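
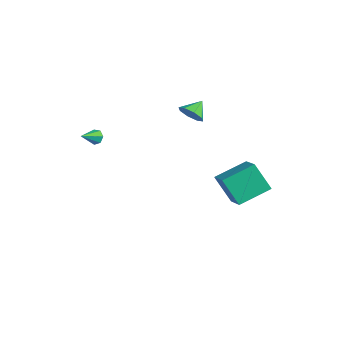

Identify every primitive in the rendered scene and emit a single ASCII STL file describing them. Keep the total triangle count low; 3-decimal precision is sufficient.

solid 
facet normal 0.259 -0.794 -0.550
outer loop
vertex -2.895 2.867 1.579
vertex -3.501 3.034 1.053
vertex -2.712 3.248 1.115
endloop
endfacet
facet normal 0.627 0.462 0.627
outer loop
vertex -2.895 2.867 1.579
vertex -2.712 3.248 1.115
vertex -3.799 3.946 1.687
endloop
endfacet
facet normal 0.259 -0.793 -0.551
outer loop
vertex -2.712 3.248 1.115
vertex -3.501 3.034 1.053
vertex -2.992 3.504 0.615
endloop
endfacet
facet normal 0.573 0.814 0.096
outer loop
vertex -2.712 3.248 1.115
vertex -2.992 3.504 0.615
vertex -3.799 3.946 1.687
endloop
endfacet
facet normal 0.258 -0.793 -0.552
outer loop
vertex -2.992 3.504 0.615
vertex -3.501 3.034 1.053
vertex -3.57 3.485 0.372
endloop
endfacet
facet normal 0.101 0.944 -0.313
outer loop
vertex -2.992 3.504 0.615
vertex -3.57 3.485 0.372
vertex -3.799 3.946 1.687
endloop
endfacet
facet normal 0.260 -0.793 -0.551
outer loop
vertex -3.57 3.485 0.372
vertex -3.501 3.034 1.053
vertex -4.108 3.201 0.527
endloop
endfacet
facet normal -0.515 0.777 -0.362
outer loop
vertex -3.57 3.485 0.372
vertex -4.108 3.201 0.527
vertex -3.799 3.946 1.687
endloop
endfacet
facet normal 0.259 -0.794 -0.550
outer loop
vertex -4.108 3.201 0.527
vertex -3.501 3.034 1.053
vertex -4.29 2.82 0.991
endloop
endfacet
facet normal -0.912 0.410 -0.021
outer loop
vertex -4.108 3.201 0.527
vertex -4.29 2.82 0.991
vertex -3.799 3.946 1.687
endloop
endfacet
facet normal 0.259 -0.794 -0.551
outer loop
vertex -4.29 2.82 0.991
vertex -3.501 3.034 1.053
vertex -4.011 2.564 1.491
endloop
endfacet
facet normal -0.858 0.059 0.509
outer loop
vertex -4.29 2.82 0.991
vertex -4.011 2.564 1.491
vertex -3.799 3.946 1.687
endloop
endfacet
facet normal 0.258 -0.794 -0.551
outer loop
vertex -4.011 2.564 1.491
vertex -3.501 3.034 1.053
vertex -3.432 2.583 1.735
endloop
endfacet
facet normal -0.385 -0.071 0.920
outer loop
vertex -4.011 2.564 1.491
vertex -3.432 2.583 1.735
vertex -3.799 3.946 1.687
endloop
endfacet
facet normal 0.260 -0.793 -0.551
outer loop
vertex -3.432 2.583 1.735
vertex -3.501 3.034 1.053
vertex -2.895 2.867 1.579
endloop
endfacet
facet normal 0.230 0.096 0.968
outer loop
vertex -3.432 2.583 1.735
vertex -2.895 2.867 1.579
vertex -3.799 3.946 1.687
endloop
endfacet
facet normal -0.500 -0.258 0.827
outer loop
vertex 1.011 4.264 -0.833
vertex -0.427 4.682 -1.573
vertex 0.821 2.351 -1.545
endloop
endfacet
facet normal 0.861 -0.250 0.443
outer loop
vertex 1.767 2.838 -3.107
vertex 1.011 4.264 -0.833
vertex 0.821 2.351 -1.545
endloop
endfacet
facet normal -0.500 -0.258 0.827
outer loop
vertex 0.821 2.351 -1.545
vertex -0.427 4.682 -1.573
vertex -0.617 2.769 -2.285
endloop
endfacet
facet normal -0.093 -0.933 -0.347
outer loop
vertex -0.617 2.769 -2.285
vertex 1.767 2.838 -3.107
vertex 0.821 2.351 -1.545
endloop
endfacet
facet normal 0.093 0.933 0.347
outer loop
vertex 1.011 4.264 -0.833
vertex 0.519 5.169 -3.135
vertex -0.427 4.682 -1.573
endloop
endfacet
facet normal 0.861 -0.250 0.443
outer loop
vertex 1.957 4.751 -2.395
vertex 1.011 4.264 -0.833
vertex 1.767 2.838 -3.107
endloop
endfacet
facet normal 0.093 0.933 0.347
outer loop
vertex 1.957 4.751 -2.395
vertex 0.519 5.169 -3.135
vertex 1.011 4.264 -0.833
endloop
endfacet
facet normal -0.861 0.250 -0.443
outer loop
vertex -0.427 4.682 -1.573
vertex 0.519 5.169 -3.135
vertex -0.617 2.769 -2.285
endloop
endfacet
facet normal -0.093 -0.933 -0.347
outer loop
vertex 0.329 3.256 -3.847
vertex 1.767 2.838 -3.107
vertex -0.617 2.769 -2.285
endloop
endfacet
facet normal -0.861 0.250 -0.443
outer loop
vertex -0.617 2.769 -2.285
vertex 0.519 5.169 -3.135
vertex 0.329 3.256 -3.847
endloop
endfacet
facet normal 0.500 0.258 -0.827
outer loop
vertex 0.329 3.256 -3.847
vertex 1.957 4.751 -2.395
vertex 1.767 2.838 -3.107
endloop
endfacet
facet normal 0.500 0.258 -0.827
outer loop
vertex 0.519 5.169 -3.135
vertex 1.957 4.751 -2.395
vertex 0.329 3.256 -3.847
endloop
endfacet
facet normal -0.234 0.850 -0.472
outer loop
vertex -3.274 -2.715 0.826
vertex -3.745 -2.737 1.02
vertex -3.33 -2.514 1.216
endloop
endfacet
facet normal 0.985 -0.047 0.166
outer loop
vertex -3.274 -2.715 0.826
vertex -3.33 -2.514 1.216
vertex -3.455 -3.783 1.6
endloop
endfacet
facet normal -0.234 0.850 -0.471
outer loop
vertex -3.33 -2.514 1.216
vertex -3.745 -2.737 1.02
vertex -3.699 -2.481 1.459
endloop
endfacet
facet normal 0.552 0.191 0.812
outer loop
vertex -3.33 -2.514 1.216
vertex -3.699 -2.481 1.459
vertex -3.455 -3.783 1.6
endloop
endfacet
facet normal -0.235 0.850 -0.471
outer loop
vertex -3.699 -2.481 1.459
vertex -3.745 -2.737 1.02
vertex -4.102 -2.641 1.371
endloop
endfacet
facet normal -0.236 0.061 0.970
outer loop
vertex -3.699 -2.481 1.459
vertex -4.102 -2.641 1.371
vertex -3.455 -3.783 1.6
endloop
endfacet
facet normal -0.236 0.849 -0.472
outer loop
vertex -4.102 -2.641 1.371
vertex -3.745 -2.737 1.02
vertex -4.236 -2.874 1.019
endloop
endfacet
facet normal -0.783 -0.339 0.522
outer loop
vertex -4.102 -2.641 1.371
vertex -4.236 -2.874 1.019
vertex -3.455 -3.783 1.6
endloop
endfacet
facet normal -0.236 0.850 -0.471
outer loop
vertex -4.236 -2.874 1.019
vertex -3.745 -2.737 1.02
vertex -4.0 -3.003 0.668
endloop
endfacet
facet normal -0.678 -0.708 -0.196
outer loop
vertex -4.236 -2.874 1.019
vertex -4.0 -3.003 0.668
vertex -3.455 -3.783 1.6
endloop
endfacet
facet normal -0.236 0.850 -0.471
outer loop
vertex -4.0 -3.003 0.668
vertex -3.745 -2.737 1.02
vertex -3.572 -2.932 0.582
endloop
endfacet
facet normal -0.002 -0.767 -0.641
outer loop
vertex -4.0 -3.003 0.668
vertex -3.572 -2.932 0.582
vertex -3.455 -3.783 1.6
endloop
endfacet
facet normal -0.234 0.851 -0.471
outer loop
vertex -3.572 -2.932 0.582
vertex -3.745 -2.737 1.02
vertex -3.274 -2.715 0.826
endloop
endfacet
facet normal 0.738 -0.473 -0.481
outer loop
vertex -3.572 -2.932 0.582
vertex -3.274 -2.715 0.826
vertex -3.455 -3.783 1.6
endloop
endfacet

endsolid


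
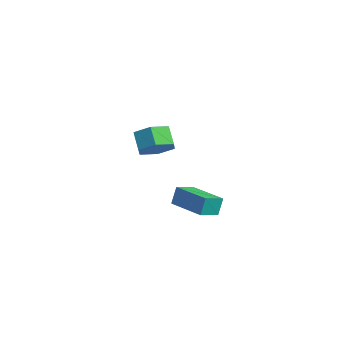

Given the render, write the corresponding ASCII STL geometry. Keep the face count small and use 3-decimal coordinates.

solid 
facet normal 0.658 -0.049 -0.752
outer loop
vertex -2.867 1.577 0.758
vertex -3.475 0.92 0.269
vertex -3.578 1.923 0.113
endloop
endfacet
facet normal 0.286 0.939 0.188
outer loop
vertex -2.867 1.577 0.758
vertex -3.578 1.923 0.113
vertex -3.657 1.637 1.66
endloop
endfacet
facet normal 0.287 0.939 0.188
outer loop
vertex -3.657 1.637 1.66
vertex -3.578 1.923 0.113
vertex -4.367 1.983 1.015
endloop
endfacet
facet normal -0.658 0.050 0.751
outer loop
vertex -3.657 1.637 1.66
vertex -4.367 1.983 1.015
vertex -4.265 0.98 1.171
endloop
endfacet
facet normal 0.658 -0.049 -0.752
outer loop
vertex -3.578 1.923 0.113
vertex -3.475 0.92 0.269
vertex -4.186 1.266 -0.376
endloop
endfacet
facet normal -0.460 0.763 -0.453
outer loop
vertex -3.578 1.923 0.113
vertex -4.186 1.266 -0.376
vertex -4.367 1.983 1.015
endloop
endfacet
facet normal -0.460 0.763 -0.453
outer loop
vertex -4.367 1.983 1.015
vertex -4.186 1.266 -0.376
vertex -4.975 1.326 0.526
endloop
endfacet
facet normal -0.658 0.050 0.751
outer loop
vertex -4.367 1.983 1.015
vertex -4.975 1.326 0.526
vertex -4.265 0.98 1.171
endloop
endfacet
facet normal 0.658 -0.049 -0.752
outer loop
vertex -4.186 1.266 -0.376
vertex -3.475 0.92 0.269
vertex -4.083 0.263 -0.22
endloop
endfacet
facet normal -0.747 -0.176 -0.641
outer loop
vertex -4.186 1.266 -0.376
vertex -4.083 0.263 -0.22
vertex -4.975 1.326 0.526
endloop
endfacet
facet normal -0.746 -0.176 -0.642
outer loop
vertex -4.975 1.326 0.526
vertex -4.083 0.263 -0.22
vertex -4.873 0.323 0.682
endloop
endfacet
facet normal -0.658 0.050 0.751
outer loop
vertex -4.975 1.326 0.526
vertex -4.873 0.323 0.682
vertex -4.265 0.98 1.171
endloop
endfacet
facet normal 0.658 -0.050 -0.751
outer loop
vertex -4.083 0.263 -0.22
vertex -3.475 0.92 0.269
vertex -3.373 -0.083 0.425
endloop
endfacet
facet normal -0.287 -0.939 -0.188
outer loop
vertex -4.083 0.263 -0.22
vertex -3.373 -0.083 0.425
vertex -4.873 0.323 0.682
endloop
endfacet
facet normal -0.287 -0.939 -0.188
outer loop
vertex -4.873 0.323 0.682
vertex -3.373 -0.083 0.425
vertex -4.162 -0.023 1.327
endloop
endfacet
facet normal -0.658 0.049 0.752
outer loop
vertex -4.873 0.323 0.682
vertex -4.162 -0.023 1.327
vertex -4.265 0.98 1.171
endloop
endfacet
facet normal 0.658 -0.050 -0.751
outer loop
vertex -3.373 -0.083 0.425
vertex -3.475 0.92 0.269
vertex -2.765 0.574 0.914
endloop
endfacet
facet normal 0.460 -0.763 0.453
outer loop
vertex -3.373 -0.083 0.425
vertex -2.765 0.574 0.914
vertex -4.162 -0.023 1.327
endloop
endfacet
facet normal 0.460 -0.763 0.453
outer loop
vertex -4.162 -0.023 1.327
vertex -2.765 0.574 0.914
vertex -3.554 0.634 1.816
endloop
endfacet
facet normal -0.658 0.049 0.752
outer loop
vertex -4.162 -0.023 1.327
vertex -3.554 0.634 1.816
vertex -4.265 0.98 1.171
endloop
endfacet
facet normal 0.658 -0.050 -0.751
outer loop
vertex -2.765 0.574 0.914
vertex -3.475 0.92 0.269
vertex -2.867 1.577 0.758
endloop
endfacet
facet normal 0.747 0.176 0.641
outer loop
vertex -2.765 0.574 0.914
vertex -2.867 1.577 0.758
vertex -3.554 0.634 1.816
endloop
endfacet
facet normal 0.746 0.176 0.642
outer loop
vertex -3.554 0.634 1.816
vertex -2.867 1.577 0.758
vertex -3.657 1.637 1.66
endloop
endfacet
facet normal -0.658 0.049 0.752
outer loop
vertex -3.554 0.634 1.816
vertex -3.657 1.637 1.66
vertex -4.265 0.98 1.171
endloop
endfacet
facet normal -0.956 -0.295 0.011
outer loop
vertex 0.998 0.072 -0.343
vertex 0.676 1.104 -0.671
vertex 1.076 -0.217 -1.328
endloop
endfacet
facet normal 0.285 -0.914 0.291
outer loop
vertex 3.064 0.396 -1.349
vertex 0.998 0.072 -0.343
vertex 1.076 -0.217 -1.328
endloop
endfacet
facet normal -0.956 -0.294 0.010
outer loop
vertex 1.076 -0.217 -1.328
vertex 0.676 1.104 -0.671
vertex 0.755 0.815 -1.657
endloop
endfacet
facet normal 0.077 -0.281 -0.957
outer loop
vertex 0.755 0.815 -1.657
vertex 3.064 0.396 -1.349
vertex 1.076 -0.217 -1.328
endloop
endfacet
facet normal -0.076 0.280 0.957
outer loop
vertex 0.998 0.072 -0.343
vertex 2.664 1.717 -0.692
vertex 0.676 1.104 -0.671
endloop
endfacet
facet normal 0.285 -0.914 0.291
outer loop
vertex 2.985 0.685 -0.363
vertex 0.998 0.072 -0.343
vertex 3.064 0.396 -1.349
endloop
endfacet
facet normal -0.077 0.281 0.957
outer loop
vertex 2.985 0.685 -0.363
vertex 2.664 1.717 -0.692
vertex 0.998 0.072 -0.343
endloop
endfacet
facet normal -0.285 0.914 -0.291
outer loop
vertex 0.676 1.104 -0.671
vertex 2.664 1.717 -0.692
vertex 0.755 0.815 -1.657
endloop
endfacet
facet normal 0.077 -0.280 -0.957
outer loop
vertex 2.742 1.428 -1.677
vertex 3.064 0.396 -1.349
vertex 0.755 0.815 -1.657
endloop
endfacet
facet normal -0.285 0.914 -0.291
outer loop
vertex 0.755 0.815 -1.657
vertex 2.664 1.717 -0.692
vertex 2.742 1.428 -1.677
endloop
endfacet
facet normal 0.955 0.295 -0.010
outer loop
vertex 2.742 1.428 -1.677
vertex 2.985 0.685 -0.363
vertex 3.064 0.396 -1.349
endloop
endfacet
facet normal 0.956 0.294 -0.011
outer loop
vertex 2.664 1.717 -0.692
vertex 2.985 0.685 -0.363
vertex 2.742 1.428 -1.677
endloop
endfacet

endsolid


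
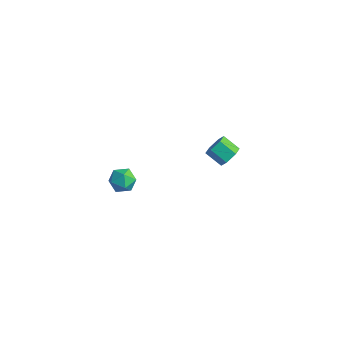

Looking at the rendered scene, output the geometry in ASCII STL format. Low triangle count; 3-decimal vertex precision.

solid 
facet normal -0.254 0.266 0.930
outer loop
vertex 3.058 -2.967 0.846
vertex 2.615 -3.578 0.9
vertex 3.341 -3.618 1.11
endloop
endfacet
facet normal 0.406 0.489 0.772
outer loop
vertex 3.058 -2.967 0.846
vertex 3.341 -3.618 1.11
vertex 3.747 -3.196 0.629
endloop
endfacet
facet normal 0.365 0.910 0.198
outer loop
vertex 3.058 -2.967 0.846
vertex 3.747 -3.196 0.629
vertex 3.271 -2.895 0.123
endloop
endfacet
facet normal -0.321 0.947 -0.000
outer loop
vertex 3.058 -2.967 0.846
vertex 3.271 -2.895 0.123
vertex 2.571 -3.132 0.29
endloop
endfacet
facet normal -0.703 0.549 0.452
outer loop
vertex 3.058 -2.967 0.846
vertex 2.571 -3.132 0.29
vertex 2.615 -3.578 0.9
endloop
endfacet
facet normal 0.796 -0.082 0.600
outer loop
vertex 3.747 -3.196 0.629
vertex 3.341 -3.618 1.11
vertex 3.729 -3.948 0.55
endloop
endfacet
facet normal -0.272 -0.443 0.854
outer loop
vertex 3.341 -3.618 1.11
vertex 2.615 -3.578 0.9
vertex 3.029 -4.185 0.717
endloop
endfacet
facet normal -0.996 0.015 0.083
outer loop
vertex 2.615 -3.578 0.9
vertex 2.571 -3.132 0.29
vertex 2.553 -3.884 0.211
endloop
endfacet
facet normal -0.378 0.659 -0.650
outer loop
vertex 2.571 -3.132 0.29
vertex 3.271 -2.895 0.123
vertex 2.959 -3.462 -0.27
endloop
endfacet
facet normal 0.730 0.598 -0.331
outer loop
vertex 3.271 -2.895 0.123
vertex 3.747 -3.196 0.629
vertex 3.685 -3.502 -0.06
endloop
endfacet
facet normal 0.321 -0.947 0.000
outer loop
vertex 3.242 -4.113 -0.006
vertex 3.729 -3.948 0.55
vertex 3.029 -4.185 0.717
endloop
endfacet
facet normal -0.365 -0.910 -0.198
outer loop
vertex 3.242 -4.113 -0.006
vertex 3.029 -4.185 0.717
vertex 2.553 -3.884 0.211
endloop
endfacet
facet normal -0.406 -0.489 -0.772
outer loop
vertex 3.242 -4.113 -0.006
vertex 2.553 -3.884 0.211
vertex 2.959 -3.462 -0.27
endloop
endfacet
facet normal 0.254 -0.266 -0.930
outer loop
vertex 3.242 -4.113 -0.006
vertex 2.959 -3.462 -0.27
vertex 3.685 -3.502 -0.06
endloop
endfacet
facet normal 0.703 -0.549 -0.452
outer loop
vertex 3.242 -4.113 -0.006
vertex 3.685 -3.502 -0.06
vertex 3.729 -3.948 0.55
endloop
endfacet
facet normal 0.378 -0.659 0.650
outer loop
vertex 3.029 -4.185 0.717
vertex 3.729 -3.948 0.55
vertex 3.341 -3.618 1.11
endloop
endfacet
facet normal -0.730 -0.598 0.331
outer loop
vertex 2.553 -3.884 0.211
vertex 3.029 -4.185 0.717
vertex 2.615 -3.578 0.9
endloop
endfacet
facet normal -0.796 0.082 -0.600
outer loop
vertex 2.959 -3.462 -0.27
vertex 2.553 -3.884 0.211
vertex 2.571 -3.132 0.29
endloop
endfacet
facet normal 0.272 0.443 -0.854
outer loop
vertex 3.685 -3.502 -0.06
vertex 2.959 -3.462 -0.27
vertex 3.271 -2.895 0.123
endloop
endfacet
facet normal 0.996 -0.015 -0.083
outer loop
vertex 3.729 -3.948 0.55
vertex 3.685 -3.502 -0.06
vertex 3.747 -3.196 0.629
endloop
endfacet
facet normal 0.828 0.173 -0.533
outer loop
vertex 4.363 3.517 -2.276
vertex 3.986 3.545 -2.853
vertex 4.101 4.119 -2.488
endloop
endfacet
facet normal 0.412 0.457 0.789
outer loop
vertex 4.363 3.517 -2.276
vertex 4.101 4.119 -2.488
vertex 3.451 3.327 -1.69
endloop
endfacet
facet normal 0.412 0.457 0.789
outer loop
vertex 3.451 3.327 -1.69
vertex 4.101 4.119 -2.488
vertex 3.189 3.929 -1.902
endloop
endfacet
facet normal -0.828 -0.173 0.533
outer loop
vertex 3.451 3.327 -1.69
vertex 3.189 3.929 -1.902
vertex 3.074 3.355 -2.267
endloop
endfacet
facet normal 0.828 0.173 -0.533
outer loop
vertex 4.101 4.119 -2.488
vertex 3.986 3.545 -2.853
vertex 3.724 4.147 -3.065
endloop
endfacet
facet normal -0.123 0.984 0.128
outer loop
vertex 4.101 4.119 -2.488
vertex 3.724 4.147 -3.065
vertex 3.189 3.929 -1.902
endloop
endfacet
facet normal -0.123 0.984 0.128
outer loop
vertex 3.189 3.929 -1.902
vertex 3.724 4.147 -3.065
vertex 2.812 3.957 -2.479
endloop
endfacet
facet normal -0.828 -0.173 0.533
outer loop
vertex 3.189 3.929 -1.902
vertex 2.812 3.957 -2.479
vertex 3.074 3.355 -2.267
endloop
endfacet
facet normal 0.828 0.173 -0.533
outer loop
vertex 3.724 4.147 -3.065
vertex 3.986 3.545 -2.853
vertex 3.609 3.573 -3.43
endloop
endfacet
facet normal -0.534 0.527 -0.661
outer loop
vertex 3.724 4.147 -3.065
vertex 3.609 3.573 -3.43
vertex 2.812 3.957 -2.479
endloop
endfacet
facet normal -0.534 0.527 -0.661
outer loop
vertex 2.812 3.957 -2.479
vertex 3.609 3.573 -3.43
vertex 2.697 3.383 -2.844
endloop
endfacet
facet normal -0.828 -0.173 0.533
outer loop
vertex 2.812 3.957 -2.479
vertex 2.697 3.383 -2.844
vertex 3.074 3.355 -2.267
endloop
endfacet
facet normal 0.828 0.173 -0.533
outer loop
vertex 3.609 3.573 -3.43
vertex 3.986 3.545 -2.853
vertex 3.871 2.971 -3.218
endloop
endfacet
facet normal -0.412 -0.457 -0.789
outer loop
vertex 3.609 3.573 -3.43
vertex 3.871 2.971 -3.218
vertex 2.697 3.383 -2.844
endloop
endfacet
facet normal -0.412 -0.457 -0.789
outer loop
vertex 2.697 3.383 -2.844
vertex 3.871 2.971 -3.218
vertex 2.959 2.781 -2.632
endloop
endfacet
facet normal -0.828 -0.173 0.533
outer loop
vertex 2.697 3.383 -2.844
vertex 2.959 2.781 -2.632
vertex 3.074 3.355 -2.267
endloop
endfacet
facet normal 0.828 0.173 -0.533
outer loop
vertex 3.871 2.971 -3.218
vertex 3.986 3.545 -2.853
vertex 4.248 2.943 -2.641
endloop
endfacet
facet normal 0.123 -0.984 -0.128
outer loop
vertex 3.871 2.971 -3.218
vertex 4.248 2.943 -2.641
vertex 2.959 2.781 -2.632
endloop
endfacet
facet normal 0.123 -0.984 -0.128
outer loop
vertex 2.959 2.781 -2.632
vertex 4.248 2.943 -2.641
vertex 3.336 2.753 -2.055
endloop
endfacet
facet normal -0.828 -0.173 0.533
outer loop
vertex 2.959 2.781 -2.632
vertex 3.336 2.753 -2.055
vertex 3.074 3.355 -2.267
endloop
endfacet
facet normal 0.828 0.173 -0.533
outer loop
vertex 4.248 2.943 -2.641
vertex 3.986 3.545 -2.853
vertex 4.363 3.517 -2.276
endloop
endfacet
facet normal 0.534 -0.527 0.661
outer loop
vertex 4.248 2.943 -2.641
vertex 4.363 3.517 -2.276
vertex 3.336 2.753 -2.055
endloop
endfacet
facet normal 0.534 -0.527 0.661
outer loop
vertex 3.336 2.753 -2.055
vertex 4.363 3.517 -2.276
vertex 3.451 3.327 -1.69
endloop
endfacet
facet normal -0.828 -0.173 0.533
outer loop
vertex 3.336 2.753 -2.055
vertex 3.451 3.327 -1.69
vertex 3.074 3.355 -2.267
endloop
endfacet

endsolid


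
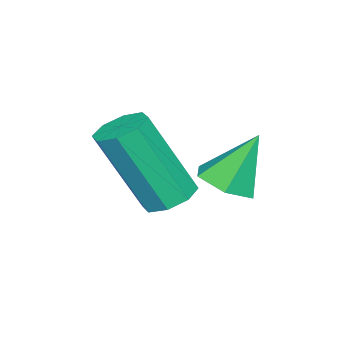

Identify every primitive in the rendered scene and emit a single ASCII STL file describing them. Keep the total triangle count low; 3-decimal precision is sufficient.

solid 
facet normal 0.320 -0.347 -0.882
outer loop
vertex 3.644 0.506 -0.693
vertex 3.044 0.227 -0.801
vertex 3.164 0.854 -1.004
endloop
endfacet
facet normal 0.442 0.854 0.274
outer loop
vertex 3.644 0.506 -0.693
vertex 3.164 0.854 -1.004
vertex 2.616 0.693 0.381
endloop
endfacet
facet normal 0.319 -0.347 -0.882
outer loop
vertex 3.164 0.854 -1.004
vertex 3.044 0.227 -0.801
vertex 2.564 0.576 -1.112
endloop
endfacet
facet normal -0.411 0.910 -0.057
outer loop
vertex 3.164 0.854 -1.004
vertex 2.564 0.576 -1.112
vertex 2.616 0.693 0.381
endloop
endfacet
facet normal 0.319 -0.347 -0.882
outer loop
vertex 2.564 0.576 -1.112
vertex 3.044 0.227 -0.801
vertex 2.444 -0.051 -0.909
endloop
endfacet
facet normal -0.981 0.194 0.019
outer loop
vertex 2.564 0.576 -1.112
vertex 2.444 -0.051 -0.909
vertex 2.616 0.693 0.381
endloop
endfacet
facet normal 0.320 -0.348 -0.881
outer loop
vertex 2.444 -0.051 -0.909
vertex 3.044 0.227 -0.801
vertex 2.924 -0.4 -0.597
endloop
endfacet
facet normal -0.697 -0.577 0.426
outer loop
vertex 2.444 -0.051 -0.909
vertex 2.924 -0.4 -0.597
vertex 2.616 0.693 0.381
endloop
endfacet
facet normal 0.320 -0.348 -0.881
outer loop
vertex 2.924 -0.4 -0.597
vertex 3.044 0.227 -0.801
vertex 3.524 -0.122 -0.489
endloop
endfacet
facet normal 0.157 -0.634 0.758
outer loop
vertex 2.924 -0.4 -0.597
vertex 3.524 -0.122 -0.489
vertex 2.616 0.693 0.381
endloop
endfacet
facet normal 0.320 -0.347 -0.881
outer loop
vertex 3.524 -0.122 -0.489
vertex 3.044 0.227 -0.801
vertex 3.644 0.506 -0.693
endloop
endfacet
facet normal 0.727 0.082 0.682
outer loop
vertex 3.524 -0.122 -0.489
vertex 3.644 0.506 -0.693
vertex 2.616 0.693 0.381
endloop
endfacet
facet normal -0.165 0.422 -0.892
outer loop
vertex 3.679 -1.076 -1.656
vertex 3.136 -0.899 -1.472
vertex 3.687 -0.661 -1.461
endloop
endfacet
facet normal 0.986 0.055 -0.158
outer loop
vertex 3.679 -1.076 -1.656
vertex 3.687 -0.661 -1.461
vertex 4.026 -1.957 0.207
endloop
endfacet
facet normal 0.986 0.055 -0.158
outer loop
vertex 4.026 -1.957 0.207
vertex 3.687 -0.661 -1.461
vertex 4.034 -1.542 0.402
endloop
endfacet
facet normal 0.167 -0.422 0.891
outer loop
vertex 4.026 -1.957 0.207
vertex 4.034 -1.542 0.402
vertex 3.484 -1.781 0.392
endloop
endfacet
facet normal -0.165 0.422 -0.891
outer loop
vertex 3.687 -0.661 -1.461
vertex 3.136 -0.899 -1.472
vertex 3.372 -0.385 -1.272
endloop
endfacet
facet normal 0.709 0.679 0.189
outer loop
vertex 3.687 -0.661 -1.461
vertex 3.372 -0.385 -1.272
vertex 4.034 -1.542 0.402
endloop
endfacet
facet normal 0.709 0.679 0.189
outer loop
vertex 4.034 -1.542 0.402
vertex 3.372 -0.385 -1.272
vertex 3.719 -1.266 0.591
endloop
endfacet
facet normal 0.167 -0.421 0.892
outer loop
vertex 4.034 -1.542 0.402
vertex 3.719 -1.266 0.591
vertex 3.484 -1.781 0.392
endloop
endfacet
facet normal -0.166 0.423 -0.891
outer loop
vertex 3.372 -0.385 -1.272
vertex 3.136 -0.899 -1.472
vertex 2.919 -0.411 -1.2
endloop
endfacet
facet normal 0.016 0.905 0.425
outer loop
vertex 3.372 -0.385 -1.272
vertex 2.919 -0.411 -1.2
vertex 3.719 -1.266 0.591
endloop
endfacet
facet normal 0.016 0.905 0.425
outer loop
vertex 3.719 -1.266 0.591
vertex 2.919 -0.411 -1.2
vertex 3.266 -1.292 0.663
endloop
endfacet
facet normal 0.166 -0.420 0.892
outer loop
vertex 3.719 -1.266 0.591
vertex 3.266 -1.292 0.663
vertex 3.484 -1.781 0.392
endloop
endfacet
facet normal -0.167 0.422 -0.891
outer loop
vertex 2.919 -0.411 -1.2
vertex 3.136 -0.899 -1.472
vertex 2.594 -0.723 -1.287
endloop
endfacet
facet normal -0.686 0.600 0.412
outer loop
vertex 2.919 -0.411 -1.2
vertex 2.594 -0.723 -1.287
vertex 3.266 -1.292 0.663
endloop
endfacet
facet normal -0.686 0.600 0.412
outer loop
vertex 3.266 -1.292 0.663
vertex 2.594 -0.723 -1.287
vertex 2.941 -1.604 0.576
endloop
endfacet
facet normal 0.165 -0.421 0.892
outer loop
vertex 3.266 -1.292 0.663
vertex 2.941 -1.604 0.576
vertex 3.484 -1.781 0.392
endloop
endfacet
facet normal -0.167 0.422 -0.891
outer loop
vertex 2.594 -0.723 -1.287
vertex 3.136 -0.899 -1.472
vertex 2.586 -1.138 -1.482
endloop
endfacet
facet normal -0.986 -0.055 0.158
outer loop
vertex 2.594 -0.723 -1.287
vertex 2.586 -1.138 -1.482
vertex 2.941 -1.604 0.576
endloop
endfacet
facet normal -0.986 -0.055 0.158
outer loop
vertex 2.941 -1.604 0.576
vertex 2.586 -1.138 -1.482
vertex 2.933 -2.019 0.381
endloop
endfacet
facet normal 0.165 -0.422 0.892
outer loop
vertex 2.941 -1.604 0.576
vertex 2.933 -2.019 0.381
vertex 3.484 -1.781 0.392
endloop
endfacet
facet normal -0.167 0.421 -0.892
outer loop
vertex 2.586 -1.138 -1.482
vertex 3.136 -0.899 -1.472
vertex 2.901 -1.414 -1.671
endloop
endfacet
facet normal -0.709 -0.679 -0.189
outer loop
vertex 2.586 -1.138 -1.482
vertex 2.901 -1.414 -1.671
vertex 2.933 -2.019 0.381
endloop
endfacet
facet normal -0.709 -0.679 -0.189
outer loop
vertex 2.933 -2.019 0.381
vertex 2.901 -1.414 -1.671
vertex 3.248 -2.295 0.192
endloop
endfacet
facet normal 0.165 -0.422 0.891
outer loop
vertex 2.933 -2.019 0.381
vertex 3.248 -2.295 0.192
vertex 3.484 -1.781 0.392
endloop
endfacet
facet normal -0.166 0.420 -0.892
outer loop
vertex 2.901 -1.414 -1.671
vertex 3.136 -0.899 -1.472
vertex 3.354 -1.388 -1.743
endloop
endfacet
facet normal -0.016 -0.905 -0.425
outer loop
vertex 2.901 -1.414 -1.671
vertex 3.354 -1.388 -1.743
vertex 3.248 -2.295 0.192
endloop
endfacet
facet normal -0.016 -0.905 -0.425
outer loop
vertex 3.248 -2.295 0.192
vertex 3.354 -1.388 -1.743
vertex 3.701 -2.269 0.12
endloop
endfacet
facet normal 0.166 -0.423 0.891
outer loop
vertex 3.248 -2.295 0.192
vertex 3.701 -2.269 0.12
vertex 3.484 -1.781 0.392
endloop
endfacet
facet normal -0.165 0.421 -0.892
outer loop
vertex 3.354 -1.388 -1.743
vertex 3.136 -0.899 -1.472
vertex 3.679 -1.076 -1.656
endloop
endfacet
facet normal 0.686 -0.600 -0.412
outer loop
vertex 3.354 -1.388 -1.743
vertex 3.679 -1.076 -1.656
vertex 3.701 -2.269 0.12
endloop
endfacet
facet normal 0.686 -0.600 -0.412
outer loop
vertex 3.701 -2.269 0.12
vertex 3.679 -1.076 -1.656
vertex 4.026 -1.957 0.207
endloop
endfacet
facet normal 0.167 -0.422 0.891
outer loop
vertex 3.701 -2.269 0.12
vertex 4.026 -1.957 0.207
vertex 3.484 -1.781 0.392
endloop
endfacet

endsolid


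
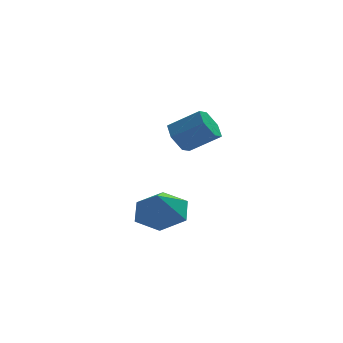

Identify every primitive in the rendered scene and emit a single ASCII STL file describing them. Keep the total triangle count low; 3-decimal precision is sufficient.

solid 
facet normal -0.794 0.249 -0.554
outer loop
vertex 3.263 2.319 0.289
vertex 2.955 2.429 0.78
vertex 3.268 2.86 0.525
endloop
endfacet
facet normal 0.607 0.313 -0.731
outer loop
vertex 3.263 2.319 0.289
vertex 3.268 2.86 0.525
vertex 4.153 2.041 0.909
endloop
endfacet
facet normal 0.607 0.314 -0.730
outer loop
vertex 4.153 2.041 0.909
vertex 3.268 2.86 0.525
vertex 4.157 2.581 1.145
endloop
endfacet
facet normal 0.795 -0.248 0.554
outer loop
vertex 4.153 2.041 0.909
vertex 4.157 2.581 1.145
vertex 3.845 2.151 1.4
endloop
endfacet
facet normal -0.794 0.249 -0.554
outer loop
vertex 3.268 2.86 0.525
vertex 2.955 2.429 0.78
vertex 2.96 2.97 1.016
endloop
endfacet
facet normal 0.311 0.950 -0.018
outer loop
vertex 3.268 2.86 0.525
vertex 2.96 2.97 1.016
vertex 4.157 2.581 1.145
endloop
endfacet
facet normal 0.311 0.950 -0.020
outer loop
vertex 4.157 2.581 1.145
vertex 2.96 2.97 1.016
vertex 3.849 2.692 1.636
endloop
endfacet
facet normal 0.795 -0.248 0.554
outer loop
vertex 4.157 2.581 1.145
vertex 3.849 2.692 1.636
vertex 3.845 2.151 1.4
endloop
endfacet
facet normal -0.794 0.249 -0.554
outer loop
vertex 2.96 2.97 1.016
vertex 2.955 2.429 0.78
vertex 2.647 2.539 1.271
endloop
endfacet
facet normal -0.297 0.637 0.712
outer loop
vertex 2.96 2.97 1.016
vertex 2.647 2.539 1.271
vertex 3.849 2.692 1.636
endloop
endfacet
facet normal -0.297 0.636 0.712
outer loop
vertex 3.849 2.692 1.636
vertex 2.647 2.539 1.271
vertex 3.537 2.261 1.891
endloop
endfacet
facet normal 0.795 -0.248 0.554
outer loop
vertex 3.849 2.692 1.636
vertex 3.537 2.261 1.891
vertex 3.845 2.151 1.4
endloop
endfacet
facet normal -0.795 0.248 -0.554
outer loop
vertex 2.647 2.539 1.271
vertex 2.955 2.429 0.78
vertex 2.643 1.999 1.035
endloop
endfacet
facet normal -0.607 -0.315 0.730
outer loop
vertex 2.647 2.539 1.271
vertex 2.643 1.999 1.035
vertex 3.537 2.261 1.891
endloop
endfacet
facet normal -0.607 -0.313 0.730
outer loop
vertex 3.537 2.261 1.891
vertex 2.643 1.999 1.035
vertex 3.532 1.72 1.655
endloop
endfacet
facet normal 0.794 -0.249 0.554
outer loop
vertex 3.537 2.261 1.891
vertex 3.532 1.72 1.655
vertex 3.845 2.151 1.4
endloop
endfacet
facet normal -0.795 0.248 -0.554
outer loop
vertex 2.643 1.999 1.035
vertex 2.955 2.429 0.78
vertex 2.951 1.888 0.544
endloop
endfacet
facet normal -0.312 -0.950 0.019
outer loop
vertex 2.643 1.999 1.035
vertex 2.951 1.888 0.544
vertex 3.532 1.72 1.655
endloop
endfacet
facet normal -0.310 -0.951 0.018
outer loop
vertex 3.532 1.72 1.655
vertex 2.951 1.888 0.544
vertex 3.84 1.61 1.164
endloop
endfacet
facet normal 0.794 -0.249 0.554
outer loop
vertex 3.532 1.72 1.655
vertex 3.84 1.61 1.164
vertex 3.845 2.151 1.4
endloop
endfacet
facet normal -0.795 0.248 -0.554
outer loop
vertex 2.951 1.888 0.544
vertex 2.955 2.429 0.78
vertex 3.263 2.319 0.289
endloop
endfacet
facet normal 0.297 -0.636 -0.712
outer loop
vertex 2.951 1.888 0.544
vertex 3.263 2.319 0.289
vertex 3.84 1.61 1.164
endloop
endfacet
facet normal 0.297 -0.637 -0.712
outer loop
vertex 3.84 1.61 1.164
vertex 3.263 2.319 0.289
vertex 4.153 2.041 0.909
endloop
endfacet
facet normal 0.794 -0.249 0.554
outer loop
vertex 3.84 1.61 1.164
vertex 4.153 2.041 0.909
vertex 3.845 2.151 1.4
endloop
endfacet
facet normal 0.212 0.434 -0.875
outer loop
vertex 3.248 2.671 -2.757
vertex 2.618 3.281 -2.607
vertex 3.452 3.426 -2.333
endloop
endfacet
facet normal 0.630 -0.503 0.592
outer loop
vertex 3.248 2.671 -2.757
vertex 3.452 3.426 -2.333
vertex 2.402 2.839 -1.713
endloop
endfacet
facet normal 0.212 0.435 -0.875
outer loop
vertex 3.452 3.426 -2.333
vertex 2.618 3.281 -2.607
vertex 2.823 4.037 -2.182
endloop
endfacet
facet normal 0.411 0.203 0.889
outer loop
vertex 3.452 3.426 -2.333
vertex 2.823 4.037 -2.182
vertex 2.402 2.839 -1.713
endloop
endfacet
facet normal 0.212 0.435 -0.875
outer loop
vertex 2.823 4.037 -2.182
vertex 2.618 3.281 -2.607
vertex 1.988 3.892 -2.456
endloop
endfacet
facet normal -0.348 0.445 0.825
outer loop
vertex 2.823 4.037 -2.182
vertex 1.988 3.892 -2.456
vertex 2.402 2.839 -1.713
endloop
endfacet
facet normal 0.211 0.434 -0.876
outer loop
vertex 1.988 3.892 -2.456
vertex 2.618 3.281 -2.607
vertex 1.783 3.137 -2.88
endloop
endfacet
facet normal -0.885 -0.020 0.464
outer loop
vertex 1.988 3.892 -2.456
vertex 1.783 3.137 -2.88
vertex 2.402 2.839 -1.713
endloop
endfacet
facet normal 0.211 0.434 -0.876
outer loop
vertex 1.783 3.137 -2.88
vertex 2.618 3.281 -2.607
vertex 2.413 2.526 -3.031
endloop
endfacet
facet normal -0.665 -0.727 0.167
outer loop
vertex 1.783 3.137 -2.88
vertex 2.413 2.526 -3.031
vertex 2.402 2.839 -1.713
endloop
endfacet
facet normal 0.212 0.434 -0.876
outer loop
vertex 2.413 2.526 -3.031
vertex 2.618 3.281 -2.607
vertex 3.248 2.671 -2.757
endloop
endfacet
facet normal 0.092 -0.969 0.231
outer loop
vertex 2.413 2.526 -3.031
vertex 3.248 2.671 -2.757
vertex 2.402 2.839 -1.713
endloop
endfacet

endsolid


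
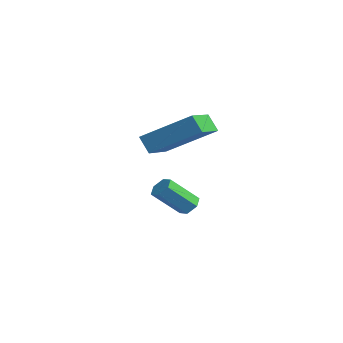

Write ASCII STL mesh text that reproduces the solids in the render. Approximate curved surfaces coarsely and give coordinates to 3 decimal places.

solid 
facet normal -0.580 0.767 -0.274
outer loop
vertex -0.921 4.133 1.694
vertex -0.451 4.252 1.032
vertex -2.195 2.758 0.542
endloop
endfacet
facet normal -0.573 -0.145 0.807
outer loop
vertex -1.249 1.508 0.988
vertex -0.921 4.133 1.694
vertex -2.195 2.758 0.542
endloop
endfacet
facet normal -0.580 0.767 -0.274
outer loop
vertex -2.195 2.758 0.542
vertex -0.451 4.252 1.032
vertex -1.725 2.877 -0.12
endloop
endfacet
facet normal -0.579 -0.625 -0.523
outer loop
vertex -1.725 2.877 -0.12
vertex -1.249 1.508 0.988
vertex -2.195 2.758 0.542
endloop
endfacet
facet normal 0.579 0.625 0.523
outer loop
vertex -0.921 4.133 1.694
vertex 0.495 3.002 1.478
vertex -0.451 4.252 1.032
endloop
endfacet
facet normal -0.573 -0.145 0.807
outer loop
vertex 0.025 2.883 2.14
vertex -0.921 4.133 1.694
vertex -1.249 1.508 0.988
endloop
endfacet
facet normal 0.579 0.625 0.523
outer loop
vertex 0.025 2.883 2.14
vertex 0.495 3.002 1.478
vertex -0.921 4.133 1.694
endloop
endfacet
facet normal 0.573 0.145 -0.807
outer loop
vertex -0.451 4.252 1.032
vertex 0.495 3.002 1.478
vertex -1.725 2.877 -0.12
endloop
endfacet
facet normal -0.579 -0.625 -0.523
outer loop
vertex -0.779 1.627 0.326
vertex -1.249 1.508 0.988
vertex -1.725 2.877 -0.12
endloop
endfacet
facet normal 0.573 0.145 -0.807
outer loop
vertex -1.725 2.877 -0.12
vertex 0.495 3.002 1.478
vertex -0.779 1.627 0.326
endloop
endfacet
facet normal 0.580 -0.767 0.274
outer loop
vertex -0.779 1.627 0.326
vertex 0.025 2.883 2.14
vertex -1.249 1.508 0.988
endloop
endfacet
facet normal 0.580 -0.767 0.274
outer loop
vertex 0.495 3.002 1.478
vertex 0.025 2.883 2.14
vertex -0.779 1.627 0.326
endloop
endfacet
facet normal 0.173 0.692 -0.700
outer loop
vertex -2.154 4.443 -3.335
vertex -2.645 4.427 -3.472
vertex -2.492 4.753 -3.112
endloop
endfacet
facet normal 0.728 0.388 0.565
outer loop
vertex -2.154 4.443 -3.335
vertex -2.492 4.753 -3.112
vertex -2.424 3.369 -2.25
endloop
endfacet
facet normal 0.729 0.387 0.564
outer loop
vertex -2.424 3.369 -2.25
vertex -2.492 4.753 -3.112
vertex -2.761 3.679 -2.027
endloop
endfacet
facet normal -0.174 -0.693 0.700
outer loop
vertex -2.424 3.369 -2.25
vertex -2.761 3.679 -2.027
vertex -2.915 3.353 -2.388
endloop
endfacet
facet normal 0.173 0.692 -0.700
outer loop
vertex -2.492 4.753 -3.112
vertex -2.645 4.427 -3.472
vertex -2.983 4.737 -3.249
endloop
endfacet
facet normal -0.208 0.720 0.662
outer loop
vertex -2.492 4.753 -3.112
vertex -2.983 4.737 -3.249
vertex -2.761 3.679 -2.027
endloop
endfacet
facet normal -0.207 0.721 0.662
outer loop
vertex -2.761 3.679 -2.027
vertex -2.983 4.737 -3.249
vertex -3.252 3.664 -2.164
endloop
endfacet
facet normal -0.174 -0.693 0.700
outer loop
vertex -2.761 3.679 -2.027
vertex -3.252 3.664 -2.164
vertex -2.915 3.353 -2.388
endloop
endfacet
facet normal 0.174 0.693 -0.700
outer loop
vertex -2.983 4.737 -3.249
vertex -2.645 4.427 -3.472
vertex -3.136 4.411 -3.61
endloop
endfacet
facet normal -0.938 0.333 0.097
outer loop
vertex -2.983 4.737 -3.249
vertex -3.136 4.411 -3.61
vertex -3.252 3.664 -2.164
endloop
endfacet
facet normal -0.938 0.334 0.097
outer loop
vertex -3.252 3.664 -2.164
vertex -3.136 4.411 -3.61
vertex -3.406 3.337 -2.525
endloop
endfacet
facet normal -0.173 -0.692 0.701
outer loop
vertex -3.252 3.664 -2.164
vertex -3.406 3.337 -2.525
vertex -2.915 3.353 -2.388
endloop
endfacet
facet normal 0.174 0.693 -0.700
outer loop
vertex -3.136 4.411 -3.61
vertex -2.645 4.427 -3.472
vertex -2.799 4.101 -3.833
endloop
endfacet
facet normal -0.729 -0.387 -0.564
outer loop
vertex -3.136 4.411 -3.61
vertex -2.799 4.101 -3.833
vertex -3.406 3.337 -2.525
endloop
endfacet
facet normal -0.728 -0.388 -0.565
outer loop
vertex -3.406 3.337 -2.525
vertex -2.799 4.101 -3.833
vertex -3.068 3.027 -2.748
endloop
endfacet
facet normal -0.173 -0.692 0.700
outer loop
vertex -3.406 3.337 -2.525
vertex -3.068 3.027 -2.748
vertex -2.915 3.353 -2.388
endloop
endfacet
facet normal 0.174 0.693 -0.700
outer loop
vertex -2.799 4.101 -3.833
vertex -2.645 4.427 -3.472
vertex -2.308 4.116 -3.696
endloop
endfacet
facet normal 0.207 -0.720 -0.662
outer loop
vertex -2.799 4.101 -3.833
vertex -2.308 4.116 -3.696
vertex -3.068 3.027 -2.748
endloop
endfacet
facet normal 0.208 -0.721 -0.661
outer loop
vertex -3.068 3.027 -2.748
vertex -2.308 4.116 -3.696
vertex -2.577 3.043 -2.611
endloop
endfacet
facet normal -0.173 -0.692 0.700
outer loop
vertex -3.068 3.027 -2.748
vertex -2.577 3.043 -2.611
vertex -2.915 3.353 -2.388
endloop
endfacet
facet normal 0.173 0.692 -0.701
outer loop
vertex -2.308 4.116 -3.696
vertex -2.645 4.427 -3.472
vertex -2.154 4.443 -3.335
endloop
endfacet
facet normal 0.938 -0.334 -0.098
outer loop
vertex -2.308 4.116 -3.696
vertex -2.154 4.443 -3.335
vertex -2.577 3.043 -2.611
endloop
endfacet
facet normal 0.938 -0.333 -0.097
outer loop
vertex -2.577 3.043 -2.611
vertex -2.154 4.443 -3.335
vertex -2.424 3.369 -2.25
endloop
endfacet
facet normal -0.174 -0.693 0.700
outer loop
vertex -2.577 3.043 -2.611
vertex -2.424 3.369 -2.25
vertex -2.915 3.353 -2.388
endloop
endfacet

endsolid


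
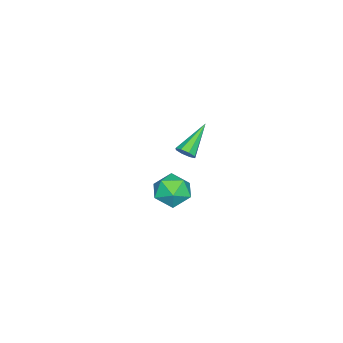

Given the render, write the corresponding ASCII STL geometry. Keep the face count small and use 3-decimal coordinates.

solid 
facet normal 0.803 -0.168 -0.572
outer loop
vertex 1.167 -0.958 2.346
vertex 0.876 -0.87 1.912
vertex 1.169 -0.568 2.234
endloop
endfacet
facet normal 0.380 0.254 0.890
outer loop
vertex 1.167 -0.958 2.346
vertex 1.169 -0.568 2.234
vertex -0.656 -0.55 3.008
endloop
endfacet
facet normal 0.803 -0.168 -0.572
outer loop
vertex 1.169 -0.568 2.234
vertex 0.876 -0.87 1.912
vertex 0.999 -0.355 1.933
endloop
endfacet
facet normal 0.213 0.850 0.482
outer loop
vertex 1.169 -0.568 2.234
vertex 0.999 -0.355 1.933
vertex -0.656 -0.55 3.008
endloop
endfacet
facet normal 0.800 -0.168 -0.576
outer loop
vertex 0.999 -0.355 1.933
vertex 0.876 -0.87 1.912
vertex 0.756 -0.444 1.621
endloop
endfacet
facet normal -0.196 0.973 -0.125
outer loop
vertex 0.999 -0.355 1.933
vertex 0.756 -0.444 1.621
vertex -0.656 -0.55 3.008
endloop
endfacet
facet normal 0.802 -0.166 -0.574
outer loop
vertex 0.756 -0.444 1.621
vertex 0.876 -0.87 1.912
vertex 0.584 -0.783 1.479
endloop
endfacet
facet normal -0.606 0.549 -0.575
outer loop
vertex 0.756 -0.444 1.621
vertex 0.584 -0.783 1.479
vertex -0.656 -0.55 3.008
endloop
endfacet
facet normal 0.801 -0.168 -0.574
outer loop
vertex 0.584 -0.783 1.479
vertex 0.876 -0.87 1.912
vertex 0.582 -1.173 1.59
endloop
endfacet
facet normal -0.778 -0.168 -0.605
outer loop
vertex 0.584 -0.783 1.479
vertex 0.582 -1.173 1.59
vertex -0.656 -0.55 3.008
endloop
endfacet
facet normal 0.802 -0.170 -0.573
outer loop
vertex 0.582 -1.173 1.59
vertex 0.876 -0.87 1.912
vertex 0.752 -1.385 1.891
endloop
endfacet
facet normal -0.610 -0.767 -0.196
outer loop
vertex 0.582 -1.173 1.59
vertex 0.752 -1.385 1.891
vertex -0.656 -0.55 3.008
endloop
endfacet
facet normal 0.801 -0.169 -0.574
outer loop
vertex 0.752 -1.385 1.891
vertex 0.876 -0.87 1.912
vertex 0.995 -1.297 2.204
endloop
endfacet
facet normal -0.204 -0.890 0.408
outer loop
vertex 0.752 -1.385 1.891
vertex 0.995 -1.297 2.204
vertex -0.656 -0.55 3.008
endloop
endfacet
facet normal 0.803 -0.168 -0.572
outer loop
vertex 0.995 -1.297 2.204
vertex 0.876 -0.87 1.912
vertex 1.167 -0.958 2.346
endloop
endfacet
facet normal 0.208 -0.466 0.860
outer loop
vertex 0.995 -1.297 2.204
vertex 1.167 -0.958 2.346
vertex -0.656 -0.55 3.008
endloop
endfacet
facet normal -0.861 0.213 -0.463
outer loop
vertex -3.056 -2.699 -4.842
vertex -3.527 -3.543 -4.354
vertex -3.54 -2.568 -3.882
endloop
endfacet
facet normal -0.479 0.804 -0.351
outer loop
vertex -3.056 -2.699 -4.842
vertex -3.54 -2.568 -3.882
vertex -2.59 -2.088 -4.079
endloop
endfacet
facet normal 0.153 0.724 -0.673
outer loop
vertex -3.056 -2.699 -4.842
vertex -2.59 -2.088 -4.079
vertex -1.988 -2.766 -4.671
endloop
endfacet
facet normal 0.163 0.081 -0.983
outer loop
vertex -3.056 -2.699 -4.842
vertex -1.988 -2.766 -4.671
vertex -2.568 -3.665 -4.841
endloop
endfacet
facet normal -0.464 -0.235 -0.854
outer loop
vertex -3.056 -2.699 -4.842
vertex -2.568 -3.665 -4.841
vertex -3.527 -3.543 -4.354
endloop
endfacet
facet normal -0.363 0.863 0.351
outer loop
vertex -2.59 -2.088 -4.079
vertex -3.54 -2.568 -3.882
vertex -2.772 -2.555 -3.119
endloop
endfacet
facet normal -0.981 -0.095 0.169
outer loop
vertex -3.54 -2.568 -3.882
vertex -3.527 -3.543 -4.354
vertex -3.352 -3.454 -3.289
endloop
endfacet
facet normal -0.339 -0.819 -0.463
outer loop
vertex -3.527 -3.543 -4.354
vertex -2.568 -3.665 -4.841
vertex -2.75 -4.132 -3.881
endloop
endfacet
facet normal 0.673 -0.307 -0.672
outer loop
vertex -2.568 -3.665 -4.841
vertex -1.988 -2.766 -4.671
vertex -1.8 -3.652 -4.078
endloop
endfacet
facet normal 0.659 0.733 -0.170
outer loop
vertex -1.988 -2.766 -4.671
vertex -2.59 -2.088 -4.079
vertex -1.813 -2.677 -3.606
endloop
endfacet
facet normal -0.163 -0.081 0.983
outer loop
vertex -2.284 -3.521 -3.118
vertex -2.772 -2.555 -3.119
vertex -3.352 -3.454 -3.289
endloop
endfacet
facet normal -0.153 -0.724 0.673
outer loop
vertex -2.284 -3.521 -3.118
vertex -3.352 -3.454 -3.289
vertex -2.75 -4.132 -3.881
endloop
endfacet
facet normal 0.479 -0.804 0.351
outer loop
vertex -2.284 -3.521 -3.118
vertex -2.75 -4.132 -3.881
vertex -1.8 -3.652 -4.078
endloop
endfacet
facet normal 0.861 -0.213 0.463
outer loop
vertex -2.284 -3.521 -3.118
vertex -1.8 -3.652 -4.078
vertex -1.813 -2.677 -3.606
endloop
endfacet
facet normal 0.464 0.235 0.854
outer loop
vertex -2.284 -3.521 -3.118
vertex -1.813 -2.677 -3.606
vertex -2.772 -2.555 -3.119
endloop
endfacet
facet normal -0.673 0.307 0.672
outer loop
vertex -3.352 -3.454 -3.289
vertex -2.772 -2.555 -3.119
vertex -3.54 -2.568 -3.882
endloop
endfacet
facet normal -0.659 -0.733 0.170
outer loop
vertex -2.75 -4.132 -3.881
vertex -3.352 -3.454 -3.289
vertex -3.527 -3.543 -4.354
endloop
endfacet
facet normal 0.363 -0.863 -0.351
outer loop
vertex -1.8 -3.652 -4.078
vertex -2.75 -4.132 -3.881
vertex -2.568 -3.665 -4.841
endloop
endfacet
facet normal 0.981 0.095 -0.169
outer loop
vertex -1.813 -2.677 -3.606
vertex -1.8 -3.652 -4.078
vertex -1.988 -2.766 -4.671
endloop
endfacet
facet normal 0.339 0.819 0.463
outer loop
vertex -2.772 -2.555 -3.119
vertex -1.813 -2.677 -3.606
vertex -2.59 -2.088 -4.079
endloop
endfacet

endsolid


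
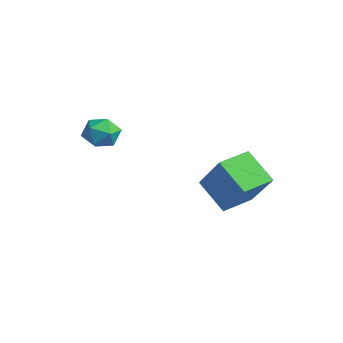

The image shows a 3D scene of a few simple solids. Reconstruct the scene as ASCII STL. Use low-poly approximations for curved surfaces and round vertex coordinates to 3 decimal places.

solid 
facet normal -0.839 0.511 -0.187
outer loop
vertex -0.232 -3.214 2.767
vertex -0.592 -3.732 2.968
vertex -0.407 -3.268 3.404
endloop
endfacet
facet normal -0.309 0.951 -0.004
outer loop
vertex -0.232 -3.214 2.767
vertex -0.407 -3.268 3.404
vertex 0.205 -3.07 3.244
endloop
endfacet
facet normal 0.226 0.856 -0.465
outer loop
vertex -0.232 -3.214 2.767
vertex 0.205 -3.07 3.244
vertex 0.398 -3.411 2.71
endloop
endfacet
facet normal 0.027 0.356 -0.934
outer loop
vertex -0.232 -3.214 2.767
vertex 0.398 -3.411 2.71
vertex -0.095 -3.82 2.54
endloop
endfacet
facet normal -0.631 0.143 -0.762
outer loop
vertex -0.232 -3.214 2.767
vertex -0.095 -3.82 2.54
vertex -0.592 -3.732 2.968
endloop
endfacet
facet normal -0.077 0.760 0.645
outer loop
vertex 0.205 -3.07 3.244
vertex -0.407 -3.268 3.404
vertex 0.115 -3.5 3.74
endloop
endfacet
facet normal -0.937 0.047 0.347
outer loop
vertex -0.407 -3.268 3.404
vertex -0.592 -3.732 2.968
vertex -0.378 -3.909 3.57
endloop
endfacet
facet normal -0.600 -0.548 -0.584
outer loop
vertex -0.592 -3.732 2.968
vertex -0.095 -3.82 2.54
vertex -0.185 -4.25 3.036
endloop
endfacet
facet normal 0.465 -0.202 -0.862
outer loop
vertex -0.095 -3.82 2.54
vertex 0.398 -3.411 2.71
vertex 0.427 -4.052 2.876
endloop
endfacet
facet normal 0.789 0.606 -0.102
outer loop
vertex 0.398 -3.411 2.71
vertex 0.205 -3.07 3.244
vertex 0.612 -3.588 3.312
endloop
endfacet
facet normal -0.027 -0.356 0.934
outer loop
vertex 0.252 -4.106 3.513
vertex 0.115 -3.5 3.74
vertex -0.378 -3.909 3.57
endloop
endfacet
facet normal -0.226 -0.856 0.465
outer loop
vertex 0.252 -4.106 3.513
vertex -0.378 -3.909 3.57
vertex -0.185 -4.25 3.036
endloop
endfacet
facet normal 0.309 -0.951 0.004
outer loop
vertex 0.252 -4.106 3.513
vertex -0.185 -4.25 3.036
vertex 0.427 -4.052 2.876
endloop
endfacet
facet normal 0.839 -0.511 0.187
outer loop
vertex 0.252 -4.106 3.513
vertex 0.427 -4.052 2.876
vertex 0.612 -3.588 3.312
endloop
endfacet
facet normal 0.631 -0.143 0.762
outer loop
vertex 0.252 -4.106 3.513
vertex 0.612 -3.588 3.312
vertex 0.115 -3.5 3.74
endloop
endfacet
facet normal -0.465 0.202 0.862
outer loop
vertex -0.378 -3.909 3.57
vertex 0.115 -3.5 3.74
vertex -0.407 -3.268 3.404
endloop
endfacet
facet normal -0.789 -0.606 0.102
outer loop
vertex -0.185 -4.25 3.036
vertex -0.378 -3.909 3.57
vertex -0.592 -3.732 2.968
endloop
endfacet
facet normal 0.077 -0.760 -0.645
outer loop
vertex 0.427 -4.052 2.876
vertex -0.185 -4.25 3.036
vertex -0.095 -3.82 2.54
endloop
endfacet
facet normal 0.937 -0.047 -0.347
outer loop
vertex 0.612 -3.588 3.312
vertex 0.427 -4.052 2.876
vertex 0.398 -3.411 2.71
endloop
endfacet
facet normal 0.600 0.548 0.584
outer loop
vertex 0.115 -3.5 3.74
vertex 0.612 -3.588 3.312
vertex 0.205 -3.07 3.244
endloop
endfacet
facet normal -0.697 -0.286 0.657
outer loop
vertex 2.065 -0.646 2.186
vertex 1.772 0.454 2.354
vertex 0.832 -0.766 0.826
endloop
endfacet
facet normal 0.254 -0.956 -0.146
outer loop
vertex 1.788 -0.374 -0.074
vertex 2.065 -0.646 2.186
vertex 0.832 -0.766 0.826
endloop
endfacet
facet normal -0.698 -0.286 0.657
outer loop
vertex 0.832 -0.766 0.826
vertex 1.772 0.454 2.354
vertex 0.54 0.334 0.994
endloop
endfacet
facet normal -0.670 -0.065 -0.740
outer loop
vertex 0.54 0.334 0.994
vertex 1.788 -0.374 -0.074
vertex 0.832 -0.766 0.826
endloop
endfacet
facet normal 0.670 0.065 0.740
outer loop
vertex 2.065 -0.646 2.186
vertex 2.728 0.846 1.454
vertex 1.772 0.454 2.354
endloop
endfacet
facet normal 0.255 -0.956 -0.146
outer loop
vertex 3.02 -0.254 1.286
vertex 2.065 -0.646 2.186
vertex 1.788 -0.374 -0.074
endloop
endfacet
facet normal 0.670 0.065 0.739
outer loop
vertex 3.02 -0.254 1.286
vertex 2.728 0.846 1.454
vertex 2.065 -0.646 2.186
endloop
endfacet
facet normal -0.254 0.956 0.146
outer loop
vertex 1.772 0.454 2.354
vertex 2.728 0.846 1.454
vertex 0.54 0.334 0.994
endloop
endfacet
facet normal -0.670 -0.066 -0.739
outer loop
vertex 1.495 0.726 0.094
vertex 1.788 -0.374 -0.074
vertex 0.54 0.334 0.994
endloop
endfacet
facet normal -0.254 0.956 0.146
outer loop
vertex 0.54 0.334 0.994
vertex 2.728 0.846 1.454
vertex 1.495 0.726 0.094
endloop
endfacet
facet normal 0.697 0.286 -0.657
outer loop
vertex 1.495 0.726 0.094
vertex 3.02 -0.254 1.286
vertex 1.788 -0.374 -0.074
endloop
endfacet
facet normal 0.697 0.286 -0.657
outer loop
vertex 2.728 0.846 1.454
vertex 3.02 -0.254 1.286
vertex 1.495 0.726 0.094
endloop
endfacet

endsolid


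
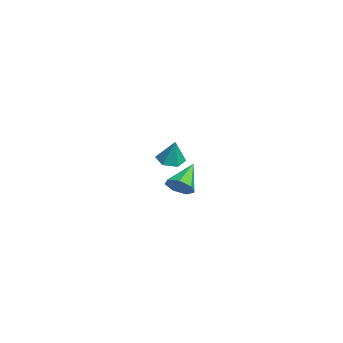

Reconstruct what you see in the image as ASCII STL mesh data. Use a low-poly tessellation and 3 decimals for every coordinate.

solid 
facet normal 0.678 -0.500 -0.538
outer loop
vertex 4.252 -0.182 2.509
vertex 3.743 -0.613 2.268
vertex 3.973 -0.002 1.99
endloop
endfacet
facet normal 0.280 0.944 0.177
outer loop
vertex 4.252 -0.182 2.509
vertex 3.973 -0.002 1.99
vertex 2.677 0.173 3.112
endloop
endfacet
facet normal 0.679 -0.500 -0.537
outer loop
vertex 3.973 -0.002 1.99
vertex 3.743 -0.613 2.268
vertex 3.521 -0.283 1.68
endloop
endfacet
facet normal -0.250 0.870 -0.424
outer loop
vertex 3.973 -0.002 1.99
vertex 3.521 -0.283 1.68
vertex 2.677 0.173 3.112
endloop
endfacet
facet normal 0.678 -0.501 -0.537
outer loop
vertex 3.521 -0.283 1.68
vertex 3.743 -0.613 2.268
vertex 3.235 -0.813 1.813
endloop
endfacet
facet normal -0.784 0.284 -0.552
outer loop
vertex 3.521 -0.283 1.68
vertex 3.235 -0.813 1.813
vertex 2.677 0.173 3.112
endloop
endfacet
facet normal 0.678 -0.501 -0.537
outer loop
vertex 3.235 -0.813 1.813
vertex 3.743 -0.613 2.268
vertex 3.332 -1.192 2.289
endloop
endfacet
facet normal -0.920 -0.375 -0.111
outer loop
vertex 3.235 -0.813 1.813
vertex 3.332 -1.192 2.289
vertex 2.677 0.173 3.112
endloop
endfacet
facet normal 0.678 -0.501 -0.538
outer loop
vertex 3.332 -1.192 2.289
vertex 3.743 -0.613 2.268
vertex 3.738 -1.136 2.749
endloop
endfacet
facet normal -0.557 -0.608 0.566
outer loop
vertex 3.332 -1.192 2.289
vertex 3.738 -1.136 2.749
vertex 2.677 0.173 3.112
endloop
endfacet
facet normal 0.679 -0.500 -0.537
outer loop
vertex 3.738 -1.136 2.749
vertex 3.743 -0.613 2.268
vertex 4.147 -0.686 2.847
endloop
endfacet
facet normal 0.034 -0.242 0.970
outer loop
vertex 3.738 -1.136 2.749
vertex 4.147 -0.686 2.847
vertex 2.677 0.173 3.112
endloop
endfacet
facet normal 0.679 -0.501 -0.537
outer loop
vertex 4.147 -0.686 2.847
vertex 3.743 -0.613 2.268
vertex 4.252 -0.182 2.509
endloop
endfacet
facet normal 0.406 0.449 0.796
outer loop
vertex 4.147 -0.686 2.847
vertex 4.252 -0.182 2.509
vertex 2.677 0.173 3.112
endloop
endfacet
facet normal -0.303 -0.120 -0.945
outer loop
vertex -2.09 -0.483 0.817
vertex -2.635 -0.011 0.932
vertex -1.987 0.229 0.694
endloop
endfacet
facet normal 0.982 -0.116 0.148
outer loop
vertex -2.09 -0.483 0.817
vertex -1.987 0.229 0.694
vertex -2.225 0.151 2.208
endloop
endfacet
facet normal -0.303 -0.119 -0.945
outer loop
vertex -1.987 0.229 0.694
vertex -2.635 -0.011 0.932
vertex -2.532 0.702 0.809
endloop
endfacet
facet normal 0.666 0.732 0.142
outer loop
vertex -1.987 0.229 0.694
vertex -2.532 0.702 0.809
vertex -2.225 0.151 2.208
endloop
endfacet
facet normal -0.303 -0.119 -0.945
outer loop
vertex -2.532 0.702 0.809
vertex -2.635 -0.011 0.932
vertex -3.179 0.461 1.047
endloop
endfacet
facet normal -0.189 0.899 0.396
outer loop
vertex -2.532 0.702 0.809
vertex -3.179 0.461 1.047
vertex -2.225 0.151 2.208
endloop
endfacet
facet normal -0.303 -0.119 -0.945
outer loop
vertex -3.179 0.461 1.047
vertex -2.635 -0.011 0.932
vertex -3.282 -0.251 1.17
endloop
endfacet
facet normal -0.725 0.218 0.654
outer loop
vertex -3.179 0.461 1.047
vertex -3.282 -0.251 1.17
vertex -2.225 0.151 2.208
endloop
endfacet
facet normal -0.303 -0.120 -0.945
outer loop
vertex -3.282 -0.251 1.17
vertex -2.635 -0.011 0.932
vertex -2.737 -0.723 1.055
endloop
endfacet
facet normal -0.408 -0.631 0.660
outer loop
vertex -3.282 -0.251 1.17
vertex -2.737 -0.723 1.055
vertex -2.225 0.151 2.208
endloop
endfacet
facet normal -0.303 -0.120 -0.945
outer loop
vertex -2.737 -0.723 1.055
vertex -2.635 -0.011 0.932
vertex -2.09 -0.483 0.817
endloop
endfacet
facet normal 0.445 -0.798 0.407
outer loop
vertex -2.737 -0.723 1.055
vertex -2.09 -0.483 0.817
vertex -2.225 0.151 2.208
endloop
endfacet

endsolid


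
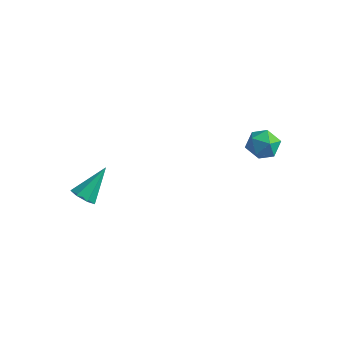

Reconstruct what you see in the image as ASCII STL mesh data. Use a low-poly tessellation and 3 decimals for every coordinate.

solid 
facet normal -0.210 -0.713 -0.669
outer loop
vertex -3.74 -1.829 -4.717
vertex -4.087 -2.219 -4.192
vertex -4.367 -1.708 -4.649
endloop
endfacet
facet normal 0.112 0.861 -0.496
outer loop
vertex -3.74 -1.829 -4.717
vertex -4.367 -1.708 -4.649
vertex -3.653 -0.741 -2.808
endloop
endfacet
facet normal -0.210 -0.713 -0.669
outer loop
vertex -4.367 -1.708 -4.649
vertex -4.087 -2.219 -4.192
vertex -4.783 -1.972 -4.237
endloop
endfacet
facet normal -0.633 0.759 -0.153
outer loop
vertex -4.367 -1.708 -4.649
vertex -4.783 -1.972 -4.237
vertex -3.653 -0.741 -2.808
endloop
endfacet
facet normal -0.210 -0.714 -0.668
outer loop
vertex -4.783 -1.972 -4.237
vertex -4.087 -2.219 -4.192
vertex -4.675 -2.421 -3.791
endloop
endfacet
facet normal -0.853 0.250 0.459
outer loop
vertex -4.783 -1.972 -4.237
vertex -4.675 -2.421 -3.791
vertex -3.653 -0.741 -2.808
endloop
endfacet
facet normal -0.210 -0.714 -0.668
outer loop
vertex -4.675 -2.421 -3.791
vertex -4.087 -2.219 -4.192
vertex -4.124 -2.718 -3.647
endloop
endfacet
facet normal -0.382 -0.282 0.880
outer loop
vertex -4.675 -2.421 -3.791
vertex -4.124 -2.718 -3.647
vertex -3.653 -0.741 -2.808
endloop
endfacet
facet normal -0.209 -0.714 -0.668
outer loop
vertex -4.124 -2.718 -3.647
vertex -4.087 -2.219 -4.192
vertex -3.545 -2.639 -3.913
endloop
endfacet
facet normal 0.424 -0.438 0.793
outer loop
vertex -4.124 -2.718 -3.647
vertex -3.545 -2.639 -3.913
vertex -3.653 -0.741 -2.808
endloop
endfacet
facet normal -0.209 -0.714 -0.669
outer loop
vertex -3.545 -2.639 -3.913
vertex -4.087 -2.219 -4.192
vertex -3.374 -2.243 -4.389
endloop
endfacet
facet normal 0.960 -0.098 0.263
outer loop
vertex -3.545 -2.639 -3.913
vertex -3.374 -2.243 -4.389
vertex -3.653 -0.741 -2.808
endloop
endfacet
facet normal -0.209 -0.714 -0.668
outer loop
vertex -3.374 -2.243 -4.389
vertex -4.087 -2.219 -4.192
vertex -3.74 -1.829 -4.717
endloop
endfacet
facet normal 0.821 0.479 -0.311
outer loop
vertex -3.374 -2.243 -4.389
vertex -3.74 -1.829 -4.717
vertex -3.653 -0.741 -2.808
endloop
endfacet
facet normal -0.416 0.746 0.521
outer loop
vertex 2.625 4.684 -1.459
vertex 1.922 4.088 -1.167
vertex 2.731 4.174 -0.644
endloop
endfacet
facet normal 0.291 0.828 0.480
outer loop
vertex 2.625 4.684 -1.459
vertex 2.731 4.174 -0.644
vertex 3.474 4.267 -1.255
endloop
endfacet
facet normal 0.471 0.857 -0.210
outer loop
vertex 2.625 4.684 -1.459
vertex 3.474 4.267 -1.255
vertex 3.125 4.238 -2.157
endloop
endfacet
facet normal -0.126 0.793 -0.597
outer loop
vertex 2.625 4.684 -1.459
vertex 3.125 4.238 -2.157
vertex 2.165 4.127 -2.102
endloop
endfacet
facet normal -0.674 0.724 -0.145
outer loop
vertex 2.625 4.684 -1.459
vertex 2.165 4.127 -2.102
vertex 1.922 4.088 -1.167
endloop
endfacet
facet normal 0.597 0.248 0.763
outer loop
vertex 3.474 4.267 -1.255
vertex 2.731 4.174 -0.644
vertex 3.295 3.413 -0.838
endloop
endfacet
facet normal -0.548 0.117 0.828
outer loop
vertex 2.731 4.174 -0.644
vertex 1.922 4.088 -1.167
vertex 2.335 3.302 -0.783
endloop
endfacet
facet normal -0.965 0.082 -0.248
outer loop
vertex 1.922 4.088 -1.167
vertex 2.165 4.127 -2.102
vertex 1.986 3.273 -1.685
endloop
endfacet
facet normal -0.078 0.191 -0.978
outer loop
vertex 2.165 4.127 -2.102
vertex 3.125 4.238 -2.157
vertex 2.729 3.366 -2.296
endloop
endfacet
facet normal 0.888 0.294 -0.353
outer loop
vertex 3.125 4.238 -2.157
vertex 3.474 4.267 -1.255
vertex 3.538 3.452 -1.773
endloop
endfacet
facet normal 0.126 -0.793 0.597
outer loop
vertex 2.835 2.856 -1.481
vertex 3.295 3.413 -0.838
vertex 2.335 3.302 -0.783
endloop
endfacet
facet normal -0.471 -0.857 0.210
outer loop
vertex 2.835 2.856 -1.481
vertex 2.335 3.302 -0.783
vertex 1.986 3.273 -1.685
endloop
endfacet
facet normal -0.291 -0.828 -0.480
outer loop
vertex 2.835 2.856 -1.481
vertex 1.986 3.273 -1.685
vertex 2.729 3.366 -2.296
endloop
endfacet
facet normal 0.416 -0.746 -0.521
outer loop
vertex 2.835 2.856 -1.481
vertex 2.729 3.366 -2.296
vertex 3.538 3.452 -1.773
endloop
endfacet
facet normal 0.674 -0.724 0.145
outer loop
vertex 2.835 2.856 -1.481
vertex 3.538 3.452 -1.773
vertex 3.295 3.413 -0.838
endloop
endfacet
facet normal 0.078 -0.191 0.978
outer loop
vertex 2.335 3.302 -0.783
vertex 3.295 3.413 -0.838
vertex 2.731 4.174 -0.644
endloop
endfacet
facet normal -0.888 -0.294 0.353
outer loop
vertex 1.986 3.273 -1.685
vertex 2.335 3.302 -0.783
vertex 1.922 4.088 -1.167
endloop
endfacet
facet normal -0.597 -0.248 -0.763
outer loop
vertex 2.729 3.366 -2.296
vertex 1.986 3.273 -1.685
vertex 2.165 4.127 -2.102
endloop
endfacet
facet normal 0.548 -0.117 -0.828
outer loop
vertex 3.538 3.452 -1.773
vertex 2.729 3.366 -2.296
vertex 3.125 4.238 -2.157
endloop
endfacet
facet normal 0.965 -0.082 0.248
outer loop
vertex 3.295 3.413 -0.838
vertex 3.538 3.452 -1.773
vertex 3.474 4.267 -1.255
endloop
endfacet

endsolid


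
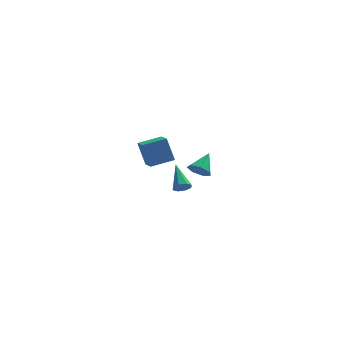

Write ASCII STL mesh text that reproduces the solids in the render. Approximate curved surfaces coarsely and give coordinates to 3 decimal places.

solid 
facet normal -0.951 -0.251 -0.183
outer loop
vertex -0.913 3.313 0.511
vertex -1.127 4.519 -0.032
vertex -0.503 2.765 -0.868
endloop
endfacet
facet normal 0.159 -0.900 0.405
outer loop
vertex 0.847 3.121 -0.608
vertex -0.913 3.313 0.511
vertex -0.503 2.765 -0.868
endloop
endfacet
facet normal -0.951 -0.251 -0.183
outer loop
vertex -0.503 2.765 -0.868
vertex -1.127 4.519 -0.032
vertex -0.717 3.971 -1.411
endloop
endfacet
facet normal 0.266 -0.356 -0.896
outer loop
vertex -0.717 3.971 -1.411
vertex 0.847 3.121 -0.608
vertex -0.503 2.765 -0.868
endloop
endfacet
facet normal -0.266 0.356 0.896
outer loop
vertex -0.913 3.313 0.511
vertex 0.223 4.875 0.228
vertex -1.127 4.519 -0.032
endloop
endfacet
facet normal 0.159 -0.900 0.405
outer loop
vertex 0.437 3.669 0.771
vertex -0.913 3.313 0.511
vertex 0.847 3.121 -0.608
endloop
endfacet
facet normal -0.266 0.356 0.896
outer loop
vertex 0.437 3.669 0.771
vertex 0.223 4.875 0.228
vertex -0.913 3.313 0.511
endloop
endfacet
facet normal -0.159 0.900 -0.405
outer loop
vertex -1.127 4.519 -0.032
vertex 0.223 4.875 0.228
vertex -0.717 3.971 -1.411
endloop
endfacet
facet normal 0.266 -0.356 -0.896
outer loop
vertex 0.633 4.327 -1.151
vertex 0.847 3.121 -0.608
vertex -0.717 3.971 -1.411
endloop
endfacet
facet normal -0.159 0.900 -0.405
outer loop
vertex -0.717 3.971 -1.411
vertex 0.223 4.875 0.228
vertex 0.633 4.327 -1.151
endloop
endfacet
facet normal 0.951 0.251 0.183
outer loop
vertex 0.633 4.327 -1.151
vertex 0.437 3.669 0.771
vertex 0.847 3.121 -0.608
endloop
endfacet
facet normal 0.951 0.251 0.183
outer loop
vertex 0.223 4.875 0.228
vertex 0.437 3.669 0.771
vertex 0.633 4.327 -1.151
endloop
endfacet
facet normal 0.136 -0.842 -0.523
outer loop
vertex 1.219 -3.604 1.425
vertex 0.743 -3.764 1.559
vertex 0.941 -3.488 1.166
endloop
endfacet
facet normal 0.635 0.672 -0.381
outer loop
vertex 1.219 -3.604 1.425
vertex 0.941 -3.488 1.166
vertex 0.517 -2.376 2.421
endloop
endfacet
facet normal 0.136 -0.842 -0.522
outer loop
vertex 0.941 -3.488 1.166
vertex 0.743 -3.764 1.559
vertex 0.546 -3.534 1.137
endloop
endfacet
facet normal -0.037 0.742 -0.670
outer loop
vertex 0.941 -3.488 1.166
vertex 0.546 -3.534 1.137
vertex 0.517 -2.376 2.421
endloop
endfacet
facet normal 0.140 -0.841 -0.523
outer loop
vertex 0.546 -3.534 1.137
vertex 0.743 -3.764 1.559
vertex 0.268 -3.716 1.355
endloop
endfacet
facet normal -0.712 0.513 -0.479
outer loop
vertex 0.546 -3.534 1.137
vertex 0.268 -3.716 1.355
vertex 0.517 -2.376 2.421
endloop
endfacet
facet normal 0.138 -0.843 -0.519
outer loop
vertex 0.268 -3.716 1.355
vertex 0.743 -3.764 1.559
vertex 0.267 -3.925 1.694
endloop
endfacet
facet normal -0.989 0.125 0.074
outer loop
vertex 0.268 -3.716 1.355
vertex 0.267 -3.925 1.694
vertex 0.517 -2.376 2.421
endloop
endfacet
facet normal 0.136 -0.841 -0.523
outer loop
vertex 0.267 -3.925 1.694
vertex 0.743 -3.764 1.559
vertex 0.546 -4.041 1.953
endloop
endfacet
facet normal -0.710 -0.202 0.674
outer loop
vertex 0.267 -3.925 1.694
vertex 0.546 -4.041 1.953
vertex 0.517 -2.376 2.421
endloop
endfacet
facet normal 0.139 -0.841 -0.522
outer loop
vertex 0.546 -4.041 1.953
vertex 0.743 -3.764 1.559
vertex 0.94 -3.994 1.982
endloop
endfacet
facet normal -0.038 -0.271 0.962
outer loop
vertex 0.546 -4.041 1.953
vertex 0.94 -3.994 1.982
vertex 0.517 -2.376 2.421
endloop
endfacet
facet normal 0.137 -0.842 -0.522
outer loop
vertex 0.94 -3.994 1.982
vertex 0.743 -3.764 1.559
vertex 1.219 -3.813 1.763
endloop
endfacet
facet normal 0.634 -0.044 0.772
outer loop
vertex 0.94 -3.994 1.982
vertex 1.219 -3.813 1.763
vertex 0.517 -2.376 2.421
endloop
endfacet
facet normal 0.137 -0.843 -0.521
outer loop
vertex 1.219 -3.813 1.763
vertex 0.743 -3.764 1.559
vertex 1.219 -3.604 1.425
endloop
endfacet
facet normal 0.913 0.347 0.215
outer loop
vertex 1.219 -3.813 1.763
vertex 1.219 -3.604 1.425
vertex 0.517 -2.376 2.421
endloop
endfacet
facet normal -0.452 -0.706 -0.545
outer loop
vertex 2.483 0.101 0.223
vertex 1.961 0.556 0.067
vertex 2.566 0.44 -0.285
endloop
endfacet
facet normal 0.990 -0.105 0.092
outer loop
vertex 2.483 0.101 0.223
vertex 2.566 0.44 -0.285
vertex 2.579 1.524 0.813
endloop
endfacet
facet normal -0.452 -0.706 -0.545
outer loop
vertex 2.566 0.44 -0.285
vertex 1.961 0.556 0.067
vertex 2.194 0.866 -0.528
endloop
endfacet
facet normal 0.786 0.436 -0.439
outer loop
vertex 2.566 0.44 -0.285
vertex 2.194 0.866 -0.528
vertex 2.579 1.524 0.813
endloop
endfacet
facet normal -0.452 -0.706 -0.545
outer loop
vertex 2.194 0.866 -0.528
vertex 1.961 0.556 0.067
vertex 1.645 1.059 -0.323
endloop
endfacet
facet normal 0.133 0.874 -0.467
outer loop
vertex 2.194 0.866 -0.528
vertex 1.645 1.059 -0.323
vertex 2.579 1.524 0.813
endloop
endfacet
facet normal -0.452 -0.706 -0.545
outer loop
vertex 1.645 1.059 -0.323
vertex 1.961 0.556 0.067
vertex 1.335 0.873 0.175
endloop
endfacet
facet normal -0.476 0.879 0.032
outer loop
vertex 1.645 1.059 -0.323
vertex 1.335 0.873 0.175
vertex 2.579 1.524 0.813
endloop
endfacet
facet normal -0.452 -0.706 -0.546
outer loop
vertex 1.335 0.873 0.175
vertex 1.961 0.556 0.067
vertex 1.495 0.448 0.592
endloop
endfacet
facet normal -0.582 0.447 0.679
outer loop
vertex 1.335 0.873 0.175
vertex 1.495 0.448 0.592
vertex 2.579 1.524 0.813
endloop
endfacet
facet normal -0.451 -0.706 -0.546
outer loop
vertex 1.495 0.448 0.592
vertex 1.961 0.556 0.067
vertex 2.006 0.105 0.613
endloop
endfacet
facet normal -0.106 -0.097 0.990
outer loop
vertex 1.495 0.448 0.592
vertex 2.006 0.105 0.613
vertex 2.579 1.524 0.813
endloop
endfacet
facet normal -0.452 -0.706 -0.546
outer loop
vertex 2.006 0.105 0.613
vertex 1.961 0.556 0.067
vertex 2.483 0.101 0.223
endloop
endfacet
facet normal 0.593 -0.342 0.729
outer loop
vertex 2.006 0.105 0.613
vertex 2.483 0.101 0.223
vertex 2.579 1.524 0.813
endloop
endfacet

endsolid


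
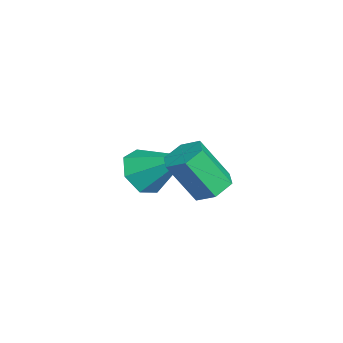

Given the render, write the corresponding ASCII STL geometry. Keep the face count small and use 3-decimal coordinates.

solid 
facet normal -0.007 0.525 -0.851
outer loop
vertex 1.112 -1.966 0.63
vertex 0.704 -1.505 0.918
vertex 1.379 -1.433 0.957
endloop
endfacet
facet normal 0.920 -0.330 -0.212
outer loop
vertex 1.112 -1.966 0.63
vertex 1.379 -1.433 0.957
vertex 1.124 -2.796 1.974
endloop
endfacet
facet normal 0.920 -0.330 -0.212
outer loop
vertex 1.124 -2.796 1.974
vertex 1.379 -1.433 0.957
vertex 1.391 -2.263 2.301
endloop
endfacet
facet normal 0.007 -0.525 0.851
outer loop
vertex 1.124 -2.796 1.974
vertex 1.391 -2.263 2.301
vertex 0.716 -2.335 2.262
endloop
endfacet
facet normal -0.007 0.525 -0.851
outer loop
vertex 1.379 -1.433 0.957
vertex 0.704 -1.505 0.918
vertex 0.971 -0.972 1.245
endloop
endfacet
facet normal 0.800 0.514 0.310
outer loop
vertex 1.379 -1.433 0.957
vertex 0.971 -0.972 1.245
vertex 1.391 -2.263 2.301
endloop
endfacet
facet normal 0.800 0.514 0.310
outer loop
vertex 1.391 -2.263 2.301
vertex 0.971 -0.972 1.245
vertex 0.983 -1.802 2.589
endloop
endfacet
facet normal 0.007 -0.525 0.851
outer loop
vertex 1.391 -2.263 2.301
vertex 0.983 -1.802 2.589
vertex 0.716 -2.335 2.262
endloop
endfacet
facet normal -0.007 0.525 -0.851
outer loop
vertex 0.971 -0.972 1.245
vertex 0.704 -1.505 0.918
vertex 0.296 -1.044 1.206
endloop
endfacet
facet normal -0.120 0.844 0.522
outer loop
vertex 0.971 -0.972 1.245
vertex 0.296 -1.044 1.206
vertex 0.983 -1.802 2.589
endloop
endfacet
facet normal -0.120 0.844 0.522
outer loop
vertex 0.983 -1.802 2.589
vertex 0.296 -1.044 1.206
vertex 0.308 -1.874 2.55
endloop
endfacet
facet normal 0.007 -0.525 0.851
outer loop
vertex 0.983 -1.802 2.589
vertex 0.308 -1.874 2.55
vertex 0.716 -2.335 2.262
endloop
endfacet
facet normal -0.007 0.525 -0.851
outer loop
vertex 0.296 -1.044 1.206
vertex 0.704 -1.505 0.918
vertex 0.029 -1.577 0.879
endloop
endfacet
facet normal -0.920 0.330 0.212
outer loop
vertex 0.296 -1.044 1.206
vertex 0.029 -1.577 0.879
vertex 0.308 -1.874 2.55
endloop
endfacet
facet normal -0.920 0.330 0.212
outer loop
vertex 0.308 -1.874 2.55
vertex 0.029 -1.577 0.879
vertex 0.041 -2.407 2.223
endloop
endfacet
facet normal 0.007 -0.525 0.851
outer loop
vertex 0.308 -1.874 2.55
vertex 0.041 -2.407 2.223
vertex 0.716 -2.335 2.262
endloop
endfacet
facet normal -0.007 0.525 -0.851
outer loop
vertex 0.029 -1.577 0.879
vertex 0.704 -1.505 0.918
vertex 0.437 -2.038 0.591
endloop
endfacet
facet normal -0.800 -0.514 -0.310
outer loop
vertex 0.029 -1.577 0.879
vertex 0.437 -2.038 0.591
vertex 0.041 -2.407 2.223
endloop
endfacet
facet normal -0.800 -0.514 -0.310
outer loop
vertex 0.041 -2.407 2.223
vertex 0.437 -2.038 0.591
vertex 0.449 -2.868 1.935
endloop
endfacet
facet normal 0.007 -0.525 0.851
outer loop
vertex 0.041 -2.407 2.223
vertex 0.449 -2.868 1.935
vertex 0.716 -2.335 2.262
endloop
endfacet
facet normal -0.007 0.525 -0.851
outer loop
vertex 0.437 -2.038 0.591
vertex 0.704 -1.505 0.918
vertex 1.112 -1.966 0.63
endloop
endfacet
facet normal 0.120 -0.844 -0.522
outer loop
vertex 0.437 -2.038 0.591
vertex 1.112 -1.966 0.63
vertex 0.449 -2.868 1.935
endloop
endfacet
facet normal 0.120 -0.844 -0.522
outer loop
vertex 0.449 -2.868 1.935
vertex 1.112 -1.966 0.63
vertex 1.124 -2.796 1.974
endloop
endfacet
facet normal 0.007 -0.525 0.851
outer loop
vertex 0.449 -2.868 1.935
vertex 1.124 -2.796 1.974
vertex 0.716 -2.335 2.262
endloop
endfacet
facet normal -0.356 -0.724 -0.591
outer loop
vertex -1.821 -3.637 -0.95
vertex -2.608 -3.567 -0.562
vertex -2.305 -3.139 -1.268
endloop
endfacet
facet normal 0.771 0.488 -0.409
outer loop
vertex -1.821 -3.637 -0.95
vertex -2.305 -3.139 -1.268
vertex -1.932 -2.193 0.562
endloop
endfacet
facet normal -0.356 -0.724 -0.591
outer loop
vertex -2.305 -3.139 -1.268
vertex -2.608 -3.567 -0.562
vertex -3.017 -2.963 -1.055
endloop
endfacet
facet normal 0.077 0.879 -0.470
outer loop
vertex -2.305 -3.139 -1.268
vertex -3.017 -2.963 -1.055
vertex -1.932 -2.193 0.562
endloop
endfacet
facet normal -0.355 -0.724 -0.592
outer loop
vertex -3.017 -2.963 -1.055
vertex -2.608 -3.567 -0.562
vertex -3.421 -3.243 -0.47
endloop
endfacet
facet normal -0.574 0.819 -0.005
outer loop
vertex -3.017 -2.963 -1.055
vertex -3.421 -3.243 -0.47
vertex -1.932 -2.193 0.562
endloop
endfacet
facet normal -0.355 -0.723 -0.592
outer loop
vertex -3.421 -3.243 -0.47
vertex -2.608 -3.567 -0.562
vertex -3.213 -3.767 0.045
endloop
endfacet
facet normal -0.688 0.351 0.635
outer loop
vertex -3.421 -3.243 -0.47
vertex -3.213 -3.767 0.045
vertex -1.932 -2.193 0.562
endloop
endfacet
facet normal -0.355 -0.724 -0.592
outer loop
vertex -3.213 -3.767 0.045
vertex -2.608 -3.567 -0.562
vertex -2.549 -4.14 0.103
endloop
endfacet
facet normal -0.181 -0.171 0.969
outer loop
vertex -3.213 -3.767 0.045
vertex -2.549 -4.14 0.103
vertex -1.932 -2.193 0.562
endloop
endfacet
facet normal -0.356 -0.723 -0.592
outer loop
vertex -2.549 -4.14 0.103
vertex -2.608 -3.567 -0.562
vertex -1.93 -4.082 -0.34
endloop
endfacet
facet normal 0.566 -0.355 0.744
outer loop
vertex -2.549 -4.14 0.103
vertex -1.93 -4.082 -0.34
vertex -1.932 -2.193 0.562
endloop
endfacet
facet normal -0.356 -0.724 -0.591
outer loop
vertex -1.93 -4.082 -0.34
vertex -2.608 -3.567 -0.562
vertex -1.821 -3.637 -0.95
endloop
endfacet
facet normal 0.989 -0.062 0.132
outer loop
vertex -1.93 -4.082 -0.34
vertex -1.821 -3.637 -0.95
vertex -1.932 -2.193 0.562
endloop
endfacet

endsolid


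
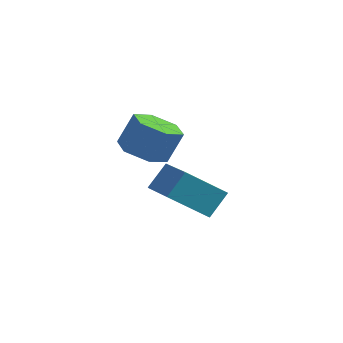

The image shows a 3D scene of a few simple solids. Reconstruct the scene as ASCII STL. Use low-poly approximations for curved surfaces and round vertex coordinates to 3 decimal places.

solid 
facet normal -0.735 0.616 -0.283
outer loop
vertex -3.001 3.712 -1.083
vertex -2.702 4.464 -0.224
vertex -1.85 4.561 -2.226
endloop
endfacet
facet normal -0.253 -0.637 -0.728
outer loop
vertex -0.578 3.496 -1.736
vertex -3.001 3.712 -1.083
vertex -1.85 4.561 -2.226
endloop
endfacet
facet normal -0.736 0.615 -0.283
outer loop
vertex -1.85 4.561 -2.226
vertex -2.702 4.464 -0.224
vertex -1.552 5.313 -1.367
endloop
endfacet
facet normal 0.629 0.464 -0.624
outer loop
vertex -1.552 5.313 -1.367
vertex -0.578 3.496 -1.736
vertex -1.85 4.561 -2.226
endloop
endfacet
facet normal -0.629 -0.463 0.625
outer loop
vertex -3.001 3.712 -1.083
vertex -1.43 3.399 0.266
vertex -2.702 4.464 -0.224
endloop
endfacet
facet normal -0.253 -0.637 -0.728
outer loop
vertex -1.728 2.647 -0.593
vertex -3.001 3.712 -1.083
vertex -0.578 3.496 -1.736
endloop
endfacet
facet normal -0.628 -0.464 0.624
outer loop
vertex -1.728 2.647 -0.593
vertex -1.43 3.399 0.266
vertex -3.001 3.712 -1.083
endloop
endfacet
facet normal 0.253 0.637 0.728
outer loop
vertex -2.702 4.464 -0.224
vertex -1.43 3.399 0.266
vertex -1.552 5.313 -1.367
endloop
endfacet
facet normal 0.628 0.464 -0.625
outer loop
vertex -0.279 4.248 -0.877
vertex -0.578 3.496 -1.736
vertex -1.552 5.313 -1.367
endloop
endfacet
facet normal 0.253 0.637 0.728
outer loop
vertex -1.552 5.313 -1.367
vertex -1.43 3.399 0.266
vertex -0.279 4.248 -0.877
endloop
endfacet
facet normal 0.736 -0.616 0.283
outer loop
vertex -0.279 4.248 -0.877
vertex -1.728 2.647 -0.593
vertex -0.578 3.496 -1.736
endloop
endfacet
facet normal 0.735 -0.615 0.284
outer loop
vertex -1.43 3.399 0.266
vertex -1.728 2.647 -0.593
vertex -0.279 4.248 -0.877
endloop
endfacet
facet normal -0.293 -0.332 -0.897
outer loop
vertex -1.668 1.313 1.801
vertex -2.279 1.986 1.752
vertex -1.437 2.112 1.43
endloop
endfacet
facet normal 0.922 -0.347 -0.173
outer loop
vertex -1.668 1.313 1.801
vertex -1.437 2.112 1.43
vertex -1.29 1.742 2.957
endloop
endfacet
facet normal 0.922 -0.347 -0.173
outer loop
vertex -1.29 1.742 2.957
vertex -1.437 2.112 1.43
vertex -1.059 2.54 2.586
endloop
endfacet
facet normal 0.293 0.332 0.897
outer loop
vertex -1.29 1.742 2.957
vertex -1.059 2.54 2.586
vertex -1.901 2.414 2.908
endloop
endfacet
facet normal -0.293 -0.332 -0.896
outer loop
vertex -1.437 2.112 1.43
vertex -2.279 1.986 1.752
vertex -2.049 2.784 1.381
endloop
endfacet
facet normal 0.680 0.587 -0.440
outer loop
vertex -1.437 2.112 1.43
vertex -2.049 2.784 1.381
vertex -1.059 2.54 2.586
endloop
endfacet
facet normal 0.680 0.586 -0.440
outer loop
vertex -1.059 2.54 2.586
vertex -2.049 2.784 1.381
vertex -1.67 3.212 2.537
endloop
endfacet
facet normal 0.293 0.332 0.897
outer loop
vertex -1.059 2.54 2.586
vertex -1.67 3.212 2.537
vertex -1.901 2.414 2.908
endloop
endfacet
facet normal -0.293 -0.332 -0.896
outer loop
vertex -2.049 2.784 1.381
vertex -2.279 1.986 1.752
vertex -2.89 2.658 1.703
endloop
endfacet
facet normal -0.242 0.933 -0.266
outer loop
vertex -2.049 2.784 1.381
vertex -2.89 2.658 1.703
vertex -1.67 3.212 2.537
endloop
endfacet
facet normal -0.241 0.933 -0.267
outer loop
vertex -1.67 3.212 2.537
vertex -2.89 2.658 1.703
vertex -2.512 3.087 2.859
endloop
endfacet
facet normal 0.294 0.332 0.896
outer loop
vertex -1.67 3.212 2.537
vertex -2.512 3.087 2.859
vertex -1.901 2.414 2.908
endloop
endfacet
facet normal -0.293 -0.332 -0.897
outer loop
vertex -2.89 2.658 1.703
vertex -2.279 1.986 1.752
vertex -3.121 1.86 2.074
endloop
endfacet
facet normal -0.922 0.347 0.173
outer loop
vertex -2.89 2.658 1.703
vertex -3.121 1.86 2.074
vertex -2.512 3.087 2.859
endloop
endfacet
facet normal -0.922 0.347 0.173
outer loop
vertex -2.512 3.087 2.859
vertex -3.121 1.86 2.074
vertex -2.743 2.288 3.23
endloop
endfacet
facet normal 0.293 0.332 0.897
outer loop
vertex -2.512 3.087 2.859
vertex -2.743 2.288 3.23
vertex -1.901 2.414 2.908
endloop
endfacet
facet normal -0.293 -0.332 -0.897
outer loop
vertex -3.121 1.86 2.074
vertex -2.279 1.986 1.752
vertex -2.51 1.188 2.123
endloop
endfacet
facet normal -0.680 -0.586 0.440
outer loop
vertex -3.121 1.86 2.074
vertex -2.51 1.188 2.123
vertex -2.743 2.288 3.23
endloop
endfacet
facet normal -0.680 -0.587 0.440
outer loop
vertex -2.743 2.288 3.23
vertex -2.51 1.188 2.123
vertex -2.131 1.616 3.279
endloop
endfacet
facet normal 0.293 0.332 0.896
outer loop
vertex -2.743 2.288 3.23
vertex -2.131 1.616 3.279
vertex -1.901 2.414 2.908
endloop
endfacet
facet normal -0.294 -0.332 -0.896
outer loop
vertex -2.51 1.188 2.123
vertex -2.279 1.986 1.752
vertex -1.668 1.313 1.801
endloop
endfacet
facet normal 0.241 -0.933 0.267
outer loop
vertex -2.51 1.188 2.123
vertex -1.668 1.313 1.801
vertex -2.131 1.616 3.279
endloop
endfacet
facet normal 0.242 -0.933 0.267
outer loop
vertex -2.131 1.616 3.279
vertex -1.668 1.313 1.801
vertex -1.29 1.742 2.957
endloop
endfacet
facet normal 0.293 0.332 0.896
outer loop
vertex -2.131 1.616 3.279
vertex -1.29 1.742 2.957
vertex -1.901 2.414 2.908
endloop
endfacet

endsolid
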